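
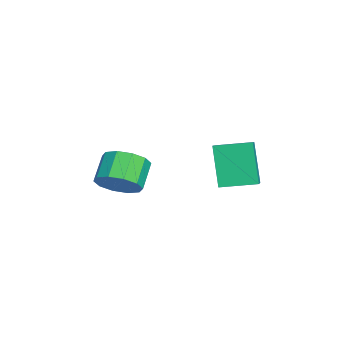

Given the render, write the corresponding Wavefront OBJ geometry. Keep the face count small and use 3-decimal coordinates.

v -1.225 -0.826 -2.866
v -0.588 -0.589 -2.245
v -1.518 -0.318 -1.394
v -2.155 -0.554 -2.014
v -0.725 -0.124 -2.543
v -1.655 0.147 -1.691
v -1.053 0.073 -2.964
v -1.983 0.344 -2.112
v -1.446 -0.074 -3.347
v -2.377 0.198 -2.496
v -1.755 -0.507 -3.547
v -2.686 -0.236 -2.695
v -1.862 -1.062 -3.486
v -2.792 -0.791 -2.635
v -1.725 -1.527 -3.189
v -2.655 -1.256 -2.337
v -1.397 -1.724 -2.768
v -2.327 -1.453 -1.916
v -1.003 -1.578 -2.384
v -1.934 -1.306 -1.533
v -0.694 -1.144 -2.185
v -1.625 -0.873 -1.333
v -0.402 2.853 -2.473
v -1.17 2.64 -0.803
v -0.396 4.252 -2.291
v -1.164 4.038 -0.622
v 1.044 2.762 -1.818
v 0.276 2.548 -0.149
v 1.05 4.16 -1.637
v 0.282 3.947 0.033
f 2 1 5
f 2 5 3
f 3 5 6
f 3 6 4
f 5 1 7
f 5 7 6
f 6 7 8
f 6 8 4
f 7 1 9
f 7 9 8
f 8 9 10
f 8 10 4
f 9 1 11
f 9 11 10
f 10 11 12
f 10 12 4
f 11 1 13
f 11 13 12
f 12 13 14
f 12 14 4
f 13 1 15
f 13 15 14
f 14 15 16
f 14 16 4
f 15 1 17
f 15 17 16
f 16 17 18
f 16 18 4
f 17 1 19
f 17 19 18
f 18 19 20
f 18 20 4
f 19 1 21
f 19 21 20
f 20 21 22
f 20 22 4
f 21 1 2
f 21 2 22
f 22 2 3
f 22 3 4
f 24 26 23
f 27 24 23
f 23 26 25
f 25 27 23
f 24 30 26
f 28 24 27
f 28 30 24
f 26 30 25
f 29 27 25
f 25 30 29
f 29 28 27
f 30 28 29



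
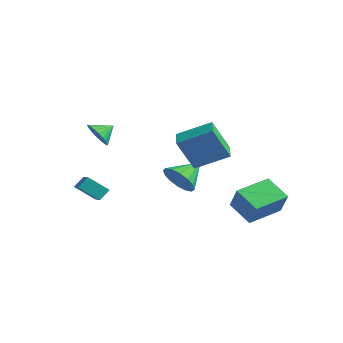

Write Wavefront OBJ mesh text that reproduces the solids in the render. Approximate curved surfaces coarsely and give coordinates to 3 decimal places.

v 2.819 2.078 -3.162
v 1.423 1.89 -2.265
v 2.803 4.148 -2.753
v 1.407 3.96 -1.856
v 3.713 1.82 -1.824
v 2.317 1.632 -0.927
v 3.697 3.89 -1.415
v 2.301 3.702 -0.518
v -3.373 -4.311 -1.106
v -3.338 -3.725 -0.505
v -4.642 -3.759 -1.571
v -4.607 -3.173 -0.97
v -2.673 -3.447 -1.99
v -2.638 -2.861 -1.389
v -3.942 -2.895 -2.455
v -3.907 -2.309 -1.854
v 0.542 0.206 1.097
v 0.259 -0.707 2.933
v 1.715 1.61 1.975
v 1.432 0.698 3.812
v 1.588 -0.538 0.888
v 1.305 -1.45 2.725
v 2.761 0.867 1.767
v 2.478 -0.046 3.603
v -0.551 0.055 -0.675
v 0.293 0.445 -1.205
v -0.669 1.545 0.235
v -0.148 0.594 -1.506
v -0.696 0.599 -1.585
v -1.205 0.458 -1.42
v -1.54 0.209 -1.055
v -1.609 -0.081 -0.589
v -1.395 -0.335 -0.145
v -0.955 -0.485 0.156
v -0.407 -0.489 0.235
v 0.103 -0.348 0.07
v 0.437 -0.099 -0.295
v 0.506 0.191 -0.762
v -1.922 -4.04 2.942
v -1.24 -4.405 3.295
v -1.738 -3.18 3.478
v -1.106 -4.266 3.025
v -1.097 -4.092 2.743
v -1.213 -3.911 2.491
v -1.437 -3.749 2.308
v -1.735 -3.632 2.221
v -2.061 -3.576 2.244
v -2.366 -3.592 2.374
v -2.604 -3.676 2.59
v -2.737 -3.815 2.859
v -2.746 -3.989 3.142
v -2.63 -4.17 3.394
v -2.406 -4.332 3.577
v -2.108 -4.449 3.664
v -1.782 -4.504 3.641
v -1.477 -4.489 3.511
f 2 4 1
f 5 2 1
f 1 4 3
f 3 5 1
f 2 8 4
f 6 2 5
f 6 8 2
f 4 8 3
f 7 5 3
f 3 8 7
f 7 6 5
f 8 6 7
f 10 12 9
f 13 10 9
f 9 12 11
f 11 13 9
f 10 16 12
f 14 10 13
f 14 16 10
f 12 16 11
f 15 13 11
f 11 16 15
f 15 14 13
f 16 14 15
f 18 20 17
f 21 18 17
f 17 20 19
f 19 21 17
f 18 24 20
f 22 18 21
f 22 24 18
f 20 24 19
f 23 21 19
f 19 24 23
f 23 22 21
f 24 22 23
f 26 25 28
f 26 28 27
f 28 25 29
f 28 29 27
f 29 25 30
f 29 30 27
f 30 25 31
f 30 31 27
f 31 25 32
f 31 32 27
f 32 25 33
f 32 33 27
f 33 25 34
f 33 34 27
f 34 25 35
f 34 35 27
f 35 25 36
f 35 36 27
f 36 25 37
f 36 37 27
f 37 25 38
f 37 38 27
f 38 25 26
f 38 26 27
f 40 39 42
f 40 42 41
f 42 39 43
f 42 43 41
f 43 39 44
f 43 44 41
f 44 39 45
f 44 45 41
f 45 39 46
f 45 46 41
f 46 39 47
f 46 47 41
f 47 39 48
f 47 48 41
f 48 39 49
f 48 49 41
f 49 39 50
f 49 50 41
f 50 39 51
f 50 51 41
f 51 39 52
f 51 52 41
f 52 39 53
f 52 53 41
f 53 39 54
f 53 54 41
f 54 39 55
f 54 55 41
f 55 39 56
f 55 56 41
f 56 39 40
f 56 40 41



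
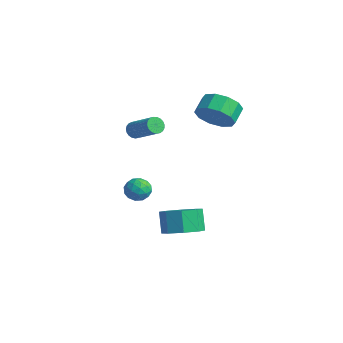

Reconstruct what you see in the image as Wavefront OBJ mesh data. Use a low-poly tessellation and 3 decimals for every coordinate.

v 1.7 0.121 -3.996
v 2.219 1.009 -3.931
v 1.638 1.267 -2.82
v 1.12 0.379 -2.884
v 1.531 1.088 -4.308
v 0.951 1.346 -3.197
v 0.943 0.601 -4.503
v 0.362 0.859 -3.392
v 0.798 -0.168 -4.4
v 0.217 0.091 -3.289
v 1.182 -0.767 -4.06
v 0.601 -0.509 -2.949
v 1.869 -0.846 -3.683
v 1.289 -0.588 -2.572
v 2.458 -0.359 -3.488
v 1.877 -0.101 -2.377
v 2.603 0.409 -3.591
v 2.022 0.668 -2.48
v -2.317 0.026 1.141
v -2.068 -0.298 0.835
v -0.614 -0.029 1.732
v -0.863 0.294 2.039
v -2.041 -0.113 0.735
v -0.587 0.156 1.633
v -2.062 0.096 0.706
v -0.607 0.365 1.603
v -2.126 0.293 0.751
v -0.672 0.562 1.649
v -2.224 0.444 0.865
v -0.769 0.713 1.762
v -2.338 0.522 1.026
v -0.883 0.791 1.923
v -2.448 0.514 1.207
v -0.993 0.783 2.104
v -2.536 0.422 1.376
v -1.081 0.691 2.274
v -2.585 0.261 1.505
v -1.131 0.53 2.403
v -2.589 0.06 1.571
v -1.135 0.329 2.469
v -2.546 -0.148 1.563
v -1.091 0.121 2.461
v -2.463 -0.325 1.482
v -1.008 -0.056 2.379
v -2.355 -0.442 1.342
v -0.9 -0.173 2.239
v -2.24 -0.478 1.167
v -0.786 -0.209 2.064
v -2.139 -0.427 0.988
v -0.684 -0.158 1.885
v -0.386 3.36 1.877
v 0.314 3.177 2.652
v -0.114 3.938 3.218
v -0.814 4.12 2.443
v 0.572 3.624 2.248
v 0.143 4.384 2.813
v 0.464 3.969 1.702
v 0.035 4.729 2.267
v 0.031 4.082 1.223
v -0.397 4.842 1.788
v -0.561 3.919 0.994
v -0.989 4.679 1.559
v -1.086 3.542 1.102
v -1.514 4.303 1.668
v -1.343 3.096 1.507
v -1.772 3.856 2.072
v -1.235 2.751 2.053
v -1.664 3.511 2.618
v -0.803 2.638 2.532
v -1.231 3.398 3.097
v -0.211 2.801 2.761
v -0.639 3.561 3.326
v 1.412 -2.485 0.346
v 1.766 -1.914 0.174
v 1.854 -3.026 -0.534
v 2.208 -2.455 -0.706
v 2.376 -2.807 -0.132
v 2.102 -2.473 0.412
v 1.518 -2.467 -0.772
v 1.244 -2.133 -0.228
v 1.832 -1.903 -0.517
v 2.362 -2.113 -0.122
v 1.258 -2.827 -0.238
v 1.788 -3.037 0.157
v 1.55 -2.153 0.337
v 2.07 -2.787 -0.697
v 2.168 -2.994 -0.36
v 2.377 -2.659 -0.461
v 1.748 -2.481 0.477
v 1.956 -2.145 0.376
v 2.314 -2.67 0.196
v 1.664 -2.795 -0.736
v 1.872 -2.459 -0.837
v 1.243 -2.281 0.101
v 1.452 -1.946 -0
v 1.306 -2.27 -0.556
v 1.797 -1.81 -0.17
v 2.057 -2.128 -0.687
v 1.651 -2.135 -0.726
v 1.49 -1.939 -0.406
v 2.109 -1.934 0.062
v 2.369 -2.251 -0.455
v 2.467 -2.458 -0.118
v 2.306 -2.262 0.202
v 2.147 -1.927 -0.344
v 1.251 -2.689 0.095
v 1.511 -3.006 -0.422
v 1.314 -2.678 -0.562
v 1.153 -2.482 -0.242
v 1.563 -2.812 0.327
v 1.823 -3.13 -0.19
v 2.13 -3.001 0.046
v 1.969 -2.805 0.366
v 1.473 -3.013 -0.016
f 2 1 5
f 2 5 3
f 3 5 6
f 3 6 4
f 5 1 7
f 5 7 6
f 6 7 8
f 6 8 4
f 7 1 9
f 7 9 8
f 8 9 10
f 8 10 4
f 9 1 11
f 9 11 10
f 10 11 12
f 10 12 4
f 11 1 13
f 11 13 12
f 12 13 14
f 12 14 4
f 13 1 15
f 13 15 14
f 14 15 16
f 14 16 4
f 15 1 17
f 15 17 16
f 16 17 18
f 16 18 4
f 17 1 2
f 17 2 18
f 18 2 3
f 18 3 4
f 20 19 23
f 20 23 21
f 21 23 24
f 21 24 22
f 23 19 25
f 23 25 24
f 24 25 26
f 24 26 22
f 25 19 27
f 25 27 26
f 26 27 28
f 26 28 22
f 27 19 29
f 27 29 28
f 28 29 30
f 28 30 22
f 29 19 31
f 29 31 30
f 30 31 32
f 30 32 22
f 31 19 33
f 31 33 32
f 32 33 34
f 32 34 22
f 33 19 35
f 33 35 34
f 34 35 36
f 34 36 22
f 35 19 37
f 35 37 36
f 36 37 38
f 36 38 22
f 37 19 39
f 37 39 38
f 38 39 40
f 38 40 22
f 39 19 41
f 39 41 40
f 40 41 42
f 40 42 22
f 41 19 43
f 41 43 42
f 42 43 44
f 42 44 22
f 43 19 45
f 43 45 44
f 44 45 46
f 44 46 22
f 45 19 47
f 45 47 46
f 46 47 48
f 46 48 22
f 47 19 49
f 47 49 48
f 48 49 50
f 48 50 22
f 49 19 20
f 49 20 50
f 50 20 21
f 50 21 22
f 52 51 55
f 52 55 53
f 53 55 56
f 53 56 54
f 55 51 57
f 55 57 56
f 56 57 58
f 56 58 54
f 57 51 59
f 57 59 58
f 58 59 60
f 58 60 54
f 59 51 61
f 59 61 60
f 60 61 62
f 60 62 54
f 61 51 63
f 61 63 62
f 62 63 64
f 62 64 54
f 63 51 65
f 63 65 64
f 64 65 66
f 64 66 54
f 65 51 67
f 65 67 66
f 66 67 68
f 66 68 54
f 67 51 69
f 67 69 68
f 68 69 70
f 68 70 54
f 69 51 71
f 69 71 70
f 70 71 72
f 70 72 54
f 71 51 52
f 71 52 72
f 72 52 53
f 72 53 54
f 73 110 89
f 110 84 113
f 89 113 78
f 110 113 89
f 73 89 85
f 89 78 90
f 85 90 74
f 89 90 85
f 73 85 94
f 85 74 95
f 94 95 80
f 85 95 94
f 73 94 106
f 94 80 109
f 106 109 83
f 94 109 106
f 73 106 110
f 106 83 114
f 110 114 84
f 106 114 110
f 74 90 101
f 90 78 104
f 101 104 82
f 90 104 101
f 78 113 91
f 113 84 112
f 91 112 77
f 113 112 91
f 84 114 111
f 114 83 107
f 111 107 75
f 114 107 111
f 83 109 108
f 109 80 96
f 108 96 79
f 109 96 108
f 80 95 100
f 95 74 97
f 100 97 81
f 95 97 100
f 76 102 88
f 102 82 103
f 88 103 77
f 102 103 88
f 76 88 86
f 88 77 87
f 86 87 75
f 88 87 86
f 76 86 93
f 86 75 92
f 93 92 79
f 86 92 93
f 76 93 98
f 93 79 99
f 98 99 81
f 93 99 98
f 76 98 102
f 98 81 105
f 102 105 82
f 98 105 102
f 77 103 91
f 103 82 104
f 91 104 78
f 103 104 91
f 75 87 111
f 87 77 112
f 111 112 84
f 87 112 111
f 79 92 108
f 92 75 107
f 108 107 83
f 92 107 108
f 81 99 100
f 99 79 96
f 100 96 80
f 99 96 100
f 82 105 101
f 105 81 97
f 101 97 74
f 105 97 101



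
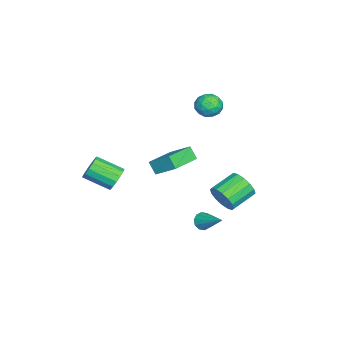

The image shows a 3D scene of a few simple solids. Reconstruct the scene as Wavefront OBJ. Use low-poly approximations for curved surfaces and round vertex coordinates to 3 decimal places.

v 1.463 -0.147 1.926
v 1.96 1.172 2.946
v 1.829 0.332 1.128
v 2.326 1.651 2.148
v 3.394 -1.111 2.232
v 3.891 0.208 3.252
v 3.76 -0.632 1.434
v 4.257 0.687 2.454
v 3.511 -3.06 0.486
v 3.911 -3.441 -0.224
v 3.809 -5.162 0.644
v 3.409 -4.78 1.354
v 4.26 -3.319 0.06
v 4.158 -5.04 0.928
v 4.408 -3.127 0.458
v 4.306 -4.848 1.325
v 4.316 -2.917 0.863
v 4.214 -4.638 1.731
v 4.008 -2.745 1.168
v 3.906 -4.466 2.035
v 3.567 -2.658 1.289
v 3.465 -4.379 2.157
v 3.111 -2.678 1.196
v 3.009 -4.399 2.064
v 2.762 -2.8 0.912
v 2.66 -4.521 1.78
v 2.614 -2.992 0.515
v 2.512 -4.713 1.382
v 2.706 -3.202 0.109
v 2.604 -4.923 0.977
v 3.014 -3.374 -0.195
v 2.912 -5.095 0.672
v 3.455 -3.461 -0.317
v 3.353 -5.182 0.551
v 1.393 1.909 -4.34
v 1.754 2.071 -4.906
v 2.527 3.291 -3.22
v 1.417 2.331 -4.885
v 1.071 2.43 -4.657
v 0.847 2.33 -4.308
v 0.833 2.069 -3.971
v 1.032 1.747 -3.775
v 1.369 1.487 -3.795
v 1.715 1.388 -4.024
v 1.939 1.488 -4.373
v 1.953 1.749 -4.71
v 2.901 3.305 -0.951
v 3.423 3.397 -0.045
v 2.14 4.528 0.578
v 1.619 4.435 -0.329
v 3.619 3.794 -0.361
v 2.336 4.925 0.262
v 3.623 4.059 -0.835
v 2.34 5.19 -0.213
v 3.433 4.122 -1.341
v 2.15 5.253 -0.718
v 3.101 3.966 -1.742
v 1.818 5.097 -1.119
v 2.716 3.633 -1.931
v 1.433 4.764 -1.309
v 2.38 3.212 -1.858
v 1.097 4.343 -1.235
v 2.184 2.815 -1.542
v 0.901 3.946 -0.919
v 2.18 2.55 -1.067
v 0.897 3.681 -0.445
v 2.37 2.487 -0.562
v 1.087 3.618 0.061
v 2.702 2.643 -0.161
v 1.419 3.774 0.462
v 3.087 2.976 0.029
v 1.804 4.107 0.651
v -2.739 2.472 3.52
v -2.002 2.135 4.067
v -3.318 1.005 3.393
v -2.581 0.668 3.94
v -3.271 1.231 4.343
v -2.914 2.137 4.422
v -2.406 1.003 3.038
v -2.049 1.909 3.117
v -1.797 1.226 3.769
v -2.331 1.367 4.576
v -2.989 1.773 2.884
v -3.523 1.914 3.691
v -2.32 2.432 3.805
v -3 0.708 3.655
v -3.406 1.039 3.892
v -2.973 0.84 4.214
v -2.856 2.434 4.013
v -2.423 2.235 4.335
v -3.168 1.704 4.497
v -2.897 0.905 3.125
v -2.464 0.706 3.447
v -2.347 2.3 3.246
v -1.914 2.101 3.568
v -2.152 1.436 2.963
v -1.766 1.7 3.951
v -2.106 0.837 3.877
v -2.003 1.034 3.347
v -1.793 1.567 3.393
v -2.08 1.783 4.425
v -2.42 0.92 4.351
v -2.826 1.251 4.588
v -2.616 1.784 4.634
v -1.959 1.249 4.251
v -2.9 2.22 3.109
v -3.24 1.357 3.035
v -2.704 1.356 2.826
v -2.494 1.889 2.872
v -3.214 2.303 3.583
v -3.554 1.44 3.509
v -3.527 1.573 4.067
v -3.317 2.106 4.113
v -3.361 1.891 3.209
f 2 4 1
f 5 2 1
f 1 4 3
f 3 5 1
f 2 8 4
f 6 2 5
f 6 8 2
f 4 8 3
f 7 5 3
f 3 8 7
f 7 6 5
f 8 6 7
f 10 9 13
f 10 13 11
f 11 13 14
f 11 14 12
f 13 9 15
f 13 15 14
f 14 15 16
f 14 16 12
f 15 9 17
f 15 17 16
f 16 17 18
f 16 18 12
f 17 9 19
f 17 19 18
f 18 19 20
f 18 20 12
f 19 9 21
f 19 21 20
f 20 21 22
f 20 22 12
f 21 9 23
f 21 23 22
f 22 23 24
f 22 24 12
f 23 9 25
f 23 25 24
f 24 25 26
f 24 26 12
f 25 9 27
f 25 27 26
f 26 27 28
f 26 28 12
f 27 9 29
f 27 29 28
f 28 29 30
f 28 30 12
f 29 9 31
f 29 31 30
f 30 31 32
f 30 32 12
f 31 9 33
f 31 33 32
f 32 33 34
f 32 34 12
f 33 9 10
f 33 10 34
f 34 10 11
f 34 11 12
f 36 35 38
f 36 38 37
f 38 35 39
f 38 39 37
f 39 35 40
f 39 40 37
f 40 35 41
f 40 41 37
f 41 35 42
f 41 42 37
f 42 35 43
f 42 43 37
f 43 35 44
f 43 44 37
f 44 35 45
f 44 45 37
f 45 35 46
f 45 46 37
f 46 35 36
f 46 36 37
f 48 47 51
f 48 51 49
f 49 51 52
f 49 52 50
f 51 47 53
f 51 53 52
f 52 53 54
f 52 54 50
f 53 47 55
f 53 55 54
f 54 55 56
f 54 56 50
f 55 47 57
f 55 57 56
f 56 57 58
f 56 58 50
f 57 47 59
f 57 59 58
f 58 59 60
f 58 60 50
f 59 47 61
f 59 61 60
f 60 61 62
f 60 62 50
f 61 47 63
f 61 63 62
f 62 63 64
f 62 64 50
f 63 47 65
f 63 65 64
f 64 65 66
f 64 66 50
f 65 47 67
f 65 67 66
f 66 67 68
f 66 68 50
f 67 47 69
f 67 69 68
f 68 69 70
f 68 70 50
f 69 47 71
f 69 71 70
f 70 71 72
f 70 72 50
f 71 47 48
f 71 48 72
f 72 48 49
f 72 49 50
f 73 110 89
f 110 84 113
f 89 113 78
f 110 113 89
f 73 89 85
f 89 78 90
f 85 90 74
f 89 90 85
f 73 85 94
f 85 74 95
f 94 95 80
f 85 95 94
f 73 94 106
f 94 80 109
f 106 109 83
f 94 109 106
f 73 106 110
f 106 83 114
f 110 114 84
f 106 114 110
f 74 90 101
f 90 78 104
f 101 104 82
f 90 104 101
f 78 113 91
f 113 84 112
f 91 112 77
f 113 112 91
f 84 114 111
f 114 83 107
f 111 107 75
f 114 107 111
f 83 109 108
f 109 80 96
f 108 96 79
f 109 96 108
f 80 95 100
f 95 74 97
f 100 97 81
f 95 97 100
f 76 102 88
f 102 82 103
f 88 103 77
f 102 103 88
f 76 88 86
f 88 77 87
f 86 87 75
f 88 87 86
f 76 86 93
f 86 75 92
f 93 92 79
f 86 92 93
f 76 93 98
f 93 79 99
f 98 99 81
f 93 99 98
f 76 98 102
f 98 81 105
f 102 105 82
f 98 105 102
f 77 103 91
f 103 82 104
f 91 104 78
f 103 104 91
f 75 87 111
f 87 77 112
f 111 112 84
f 87 112 111
f 79 92 108
f 92 75 107
f 108 107 83
f 92 107 108
f 81 99 100
f 99 79 96
f 100 96 80
f 99 96 100
f 82 105 101
f 105 81 97
f 101 97 74
f 105 97 101



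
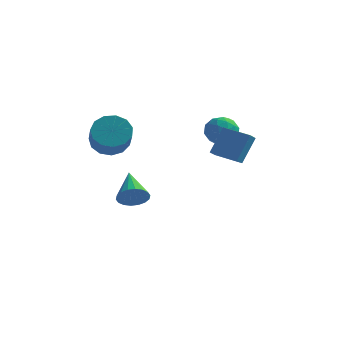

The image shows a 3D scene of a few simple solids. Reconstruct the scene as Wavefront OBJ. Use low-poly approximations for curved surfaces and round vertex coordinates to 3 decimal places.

v 0.751 2.799 1.457
v 1.62 3.067 1.677
v 1.3 1.933 0.343
v 2.169 2.201 0.563
v 1.687 1.65 1.146
v 1.348 2.186 1.835
v 1.572 2.814 0.185
v 1.233 3.35 0.874
v 2.127 3.076 0.891
v 2.199 2.357 1.485
v 0.721 2.643 0.535
v 0.793 1.924 1.129
v 1.138 3.009 1.665
v 1.782 1.991 0.355
v 1.499 1.667 0.698
v 2.01 1.825 0.827
v 0.978 2.491 1.758
v 1.489 2.648 1.887
v 1.528 1.816 1.575
v 1.431 2.352 0.133
v 1.942 2.509 0.262
v 0.91 3.175 1.193
v 1.421 3.333 1.322
v 1.392 3.184 0.445
v 1.947 3.172 1.332
v 2.269 2.663 0.677
v 1.918 3.024 0.455
v 1.719 3.338 0.86
v 1.989 2.749 1.681
v 2.311 2.24 1.026
v 2.028 1.917 1.369
v 1.829 2.231 1.774
v 2.287 2.755 1.219
v 0.609 2.76 0.994
v 0.931 2.251 0.339
v 1.091 2.769 0.246
v 0.892 3.083 0.651
v 0.651 2.337 1.343
v 0.973 1.828 0.688
v 1.201 1.662 1.16
v 1.002 1.976 1.565
v 0.633 2.245 0.801
v 2.199 -0.886 0.8
v 2.552 -0.06 2.208
v 2.182 -0.151 0.373
v 2.534 0.675 1.781
v 3.626 -1.015 0.519
v 3.978 -0.189 1.927
v 3.608 -0.28 0.092
v 3.961 0.546 1.5
v -2.828 1.371 -3.816
v -2.087 1.529 -3.388
v -3.752 2.909 -2.784
v -2.057 1.756 -3.7
v -2.179 1.908 -4.035
v -2.43 1.952 -4.326
v -2.76 1.882 -4.517
v -3.103 1.711 -4.568
v -3.392 1.472 -4.471
v -3.569 1.213 -4.244
v -3.599 0.986 -3.932
v -3.477 0.834 -3.597
v -3.226 0.789 -3.306
v -2.896 0.86 -3.116
v -2.553 1.031 -3.064
v -2.264 1.27 -3.161
v -3.262 -0.364 0.687
v -2.427 0.22 0.836
v -1.682 -1.132 1.961
v -2.518 -1.716 1.813
v -2.802 0.362 1.255
v -2.058 -0.99 2.381
v -3.324 0.273 1.494
v -2.58 -1.078 2.619
v -3.826 -0.017 1.477
v -3.081 -1.369 2.602
v -4.149 -0.418 1.209
v -3.404 -1.77 2.334
v -4.19 -0.802 0.775
v -3.446 -2.154 1.901
v -3.937 -1.047 0.314
v -3.193 -2.398 1.439
v -3.47 -1.075 -0.029
v -2.725 -2.426 1.096
v -2.936 -0.877 -0.144
v -2.192 -2.229 0.981
v -2.506 -0.516 0.004
v -1.762 -1.868 1.13
v -2.316 -0.108 0.37
v -1.572 -1.46 1.495
f 1 38 17
f 38 12 41
f 17 41 6
f 38 41 17
f 1 17 13
f 17 6 18
f 13 18 2
f 17 18 13
f 1 13 22
f 13 2 23
f 22 23 8
f 13 23 22
f 1 22 34
f 22 8 37
f 34 37 11
f 22 37 34
f 1 34 38
f 34 11 42
f 38 42 12
f 34 42 38
f 2 18 29
f 18 6 32
f 29 32 10
f 18 32 29
f 6 41 19
f 41 12 40
f 19 40 5
f 41 40 19
f 12 42 39
f 42 11 35
f 39 35 3
f 42 35 39
f 11 37 36
f 37 8 24
f 36 24 7
f 37 24 36
f 8 23 28
f 23 2 25
f 28 25 9
f 23 25 28
f 4 30 16
f 30 10 31
f 16 31 5
f 30 31 16
f 4 16 14
f 16 5 15
f 14 15 3
f 16 15 14
f 4 14 21
f 14 3 20
f 21 20 7
f 14 20 21
f 4 21 26
f 21 7 27
f 26 27 9
f 21 27 26
f 4 26 30
f 26 9 33
f 30 33 10
f 26 33 30
f 5 31 19
f 31 10 32
f 19 32 6
f 31 32 19
f 3 15 39
f 15 5 40
f 39 40 12
f 15 40 39
f 7 20 36
f 20 3 35
f 36 35 11
f 20 35 36
f 9 27 28
f 27 7 24
f 28 24 8
f 27 24 28
f 10 33 29
f 33 9 25
f 29 25 2
f 33 25 29
f 44 46 43
f 47 44 43
f 43 46 45
f 45 47 43
f 44 50 46
f 48 44 47
f 48 50 44
f 46 50 45
f 49 47 45
f 45 50 49
f 49 48 47
f 50 48 49
f 52 51 54
f 52 54 53
f 54 51 55
f 54 55 53
f 55 51 56
f 55 56 53
f 56 51 57
f 56 57 53
f 57 51 58
f 57 58 53
f 58 51 59
f 58 59 53
f 59 51 60
f 59 60 53
f 60 51 61
f 60 61 53
f 61 51 62
f 61 62 53
f 62 51 63
f 62 63 53
f 63 51 64
f 63 64 53
f 64 51 65
f 64 65 53
f 65 51 66
f 65 66 53
f 66 51 52
f 66 52 53
f 68 67 71
f 68 71 69
f 69 71 72
f 69 72 70
f 71 67 73
f 71 73 72
f 72 73 74
f 72 74 70
f 73 67 75
f 73 75 74
f 74 75 76
f 74 76 70
f 75 67 77
f 75 77 76
f 76 77 78
f 76 78 70
f 77 67 79
f 77 79 78
f 78 79 80
f 78 80 70
f 79 67 81
f 79 81 80
f 80 81 82
f 80 82 70
f 81 67 83
f 81 83 82
f 82 83 84
f 82 84 70
f 83 67 85
f 83 85 84
f 84 85 86
f 84 86 70
f 85 67 87
f 85 87 86
f 86 87 88
f 86 88 70
f 87 67 89
f 87 89 88
f 88 89 90
f 88 90 70
f 89 67 68
f 89 68 90
f 90 68 69
f 90 69 70



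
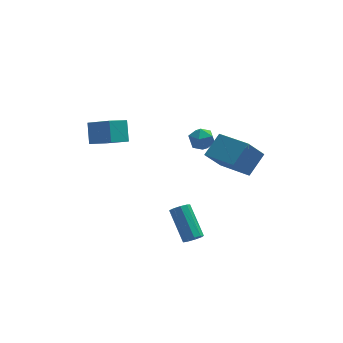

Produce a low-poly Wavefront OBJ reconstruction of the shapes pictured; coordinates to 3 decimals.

v -3.654 1.556 2.145
v -3.666 2.361 3.128
v -4.678 2.408 1.434
v -4.69 3.213 2.416
v -2.75 2.207 1.624
v -2.762 3.012 2.606
v -3.774 3.059 0.912
v -3.786 3.864 1.895
v 0.138 0.686 2.525
v 0.826 0.916 2.524
v 0.414 -0.136 3.316
v 1.102 0.094 3.315
v 0.58 0.511 3.598
v 0.41 1.019 3.11
v 0.83 -0.239 2.73
v 0.66 0.269 2.242
v 1.254 0.345 2.651
v 1.099 0.808 3.188
v 0.141 -0.028 2.652
v -0.014 0.435 3.189
v -0.241 -3.719 -1.046
v 0.264 -3.668 -0.895
v -0.233 -2.289 0.298
v -0.739 -2.341 0.146
v 0.196 -3.449 -1.177
v -0.302 -2.07 0.016
v -0.077 -3.357 -1.397
v -0.575 -1.978 -0.204
v -0.427 -3.435 -1.453
v -0.924 -2.056 -0.26
v -0.69 -3.645 -1.319
v -1.187 -2.266 -0.126
v -0.743 -3.891 -1.058
v -1.24 -2.512 0.135
v -0.561 -4.056 -0.791
v -1.059 -2.677 0.402
v -0.23 -4.064 -0.644
v -0.727 -2.685 0.549
v 0.096 -3.91 -0.685
v -0.402 -2.532 0.508
v 1.744 -2.648 3.3
v 2.548 -1.84 4.146
v 0.578 -1.061 2.894
v 1.383 -0.254 3.74
v 2.557 -2.326 2.22
v 3.362 -1.519 3.066
v 1.392 -0.74 1.814
v 2.196 0.068 2.66
f 2 4 1
f 5 2 1
f 1 4 3
f 3 5 1
f 2 8 4
f 6 2 5
f 6 8 2
f 4 8 3
f 7 5 3
f 3 8 7
f 7 6 5
f 8 6 7
f 9 20 14
f 9 14 10
f 9 10 16
f 9 16 19
f 9 19 20
f 10 14 18
f 14 20 13
f 20 19 11
f 19 16 15
f 16 10 17
f 12 18 13
f 12 13 11
f 12 11 15
f 12 15 17
f 12 17 18
f 13 18 14
f 11 13 20
f 15 11 19
f 17 15 16
f 18 17 10
f 22 21 25
f 22 25 23
f 23 25 26
f 23 26 24
f 25 21 27
f 25 27 26
f 26 27 28
f 26 28 24
f 27 21 29
f 27 29 28
f 28 29 30
f 28 30 24
f 29 21 31
f 29 31 30
f 30 31 32
f 30 32 24
f 31 21 33
f 31 33 32
f 32 33 34
f 32 34 24
f 33 21 35
f 33 35 34
f 34 35 36
f 34 36 24
f 35 21 37
f 35 37 36
f 36 37 38
f 36 38 24
f 37 21 39
f 37 39 38
f 38 39 40
f 38 40 24
f 39 21 22
f 39 22 40
f 40 22 23
f 40 23 24
f 42 44 41
f 45 42 41
f 41 44 43
f 43 45 41
f 42 48 44
f 46 42 45
f 46 48 42
f 44 48 43
f 47 45 43
f 43 48 47
f 47 46 45
f 48 46 47



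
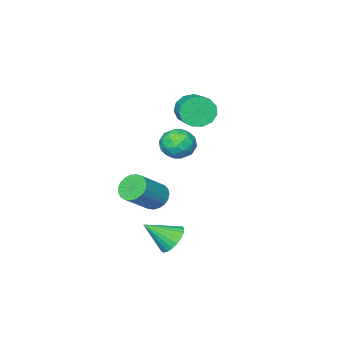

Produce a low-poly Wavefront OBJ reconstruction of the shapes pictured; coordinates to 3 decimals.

v -0.985 -3.173 2.862
v -0.511 -3.113 2.052
v 0.099 -2.028 2.489
v -0.375 -2.087 3.298
v -0.957 -2.836 1.985
v -0.347 -1.75 2.422
v -1.412 -2.665 2.196
v -0.802 -1.579 2.633
v -1.731 -2.656 2.618
v -1.121 -1.57 3.055
v -1.814 -2.81 3.118
v -1.203 -1.725 3.555
v -1.633 -3.08 3.536
v -1.023 -1.995 3.973
v -1.247 -3.38 3.74
v -0.636 -2.294 4.177
v -0.777 -3.613 3.665
v -0.167 -2.528 4.102
v -0.374 -3.707 3.335
v 0.237 -2.621 3.772
v -0.165 -3.631 2.855
v 0.446 -2.546 3.292
v -0.216 -3.41 2.376
v 0.394 -2.324 2.813
v 0.874 -3.817 -2.825
v 1.393 -3.735 -3.468
v 2.925 -3.641 -2.217
v 2.406 -3.723 -1.575
v 1.315 -3.407 -3.396
v 2.847 -3.312 -2.146
v 1.16 -3.149 -3.226
v 2.692 -3.055 -1.976
v 0.956 -3.007 -2.987
v 2.488 -2.913 -1.736
v 0.738 -3.005 -2.719
v 2.27 -2.911 -1.469
v 0.543 -3.144 -2.47
v 2.075 -3.049 -1.22
v 0.405 -3.399 -2.283
v 1.938 -3.304 -1.032
v 0.349 -3.726 -2.189
v 1.881 -3.632 -0.938
v 0.383 -4.069 -2.205
v 1.915 -3.975 -0.955
v 0.502 -4.369 -2.328
v 2.035 -4.274 -1.078
v 0.686 -4.573 -2.538
v 2.218 -4.478 -1.287
v 0.902 -4.646 -2.797
v 2.434 -4.552 -1.546
v 1.113 -4.576 -3.061
v 2.645 -4.482 -1.81
v 1.283 -4.375 -3.284
v 2.815 -4.281 -2.033
v 1.382 -4.078 -3.428
v 2.914 -3.983 -2.177
v 3.255 0.224 -3.102
v 3.933 0.667 -3.446
v 4.325 -0.604 -2.058
v 3.832 0.885 -3.17
v 3.631 0.989 -2.882
v 3.365 0.96 -2.632
v 3.08 0.804 -2.464
v 2.825 0.548 -2.406
v 2.645 0.235 -2.468
v 2.57 -0.079 -2.64
v 2.613 -0.34 -2.892
v 2.767 -0.505 -3.181
v 3.006 -0.543 -3.456
v 3.288 -0.448 -3.669
v 3.564 -0.238 -3.785
v 3.786 0.053 -3.783
v 3.917 0.373 -3.663
v 0.821 -0.914 2.215
v 1.502 -0.667 2.824
v 1.818 -1.793 1.456
v 2.499 -1.546 2.065
v 1.784 -2.096 2.352
v 1.168 -1.552 2.821
v 2.152 -0.908 1.459
v 1.536 -0.364 1.928
v 2.325 -0.663 2.357
v 2.097 -1.397 2.909
v 1.223 -1.063 1.371
v 0.995 -1.797 1.923
v 1.074 -0.713 2.586
v 2.246 -1.747 1.694
v 1.826 -2.07 1.863
v 2.226 -1.925 2.221
v 0.877 -1.233 2.584
v 1.278 -1.088 2.942
v 1.444 -1.928 2.665
v 2.042 -1.372 1.338
v 2.443 -1.227 1.696
v 1.094 -0.535 2.059
v 1.494 -0.39 2.417
v 1.876 -0.532 1.615
v 1.958 -0.566 2.669
v 2.544 -1.083 2.223
v 2.34 -0.707 1.867
v 1.978 -0.388 2.142
v 1.824 -0.997 2.994
v 2.41 -1.514 2.548
v 1.99 -1.837 2.717
v 1.628 -1.518 2.992
v 2.308 -0.995 2.719
v 0.91 -0.946 1.732
v 1.496 -1.463 1.286
v 1.692 -0.942 1.288
v 1.33 -0.623 1.563
v 0.776 -1.377 2.057
v 1.362 -1.894 1.611
v 1.342 -2.072 2.138
v 0.98 -1.753 2.413
v 1.012 -1.465 1.561
f 2 1 5
f 2 5 3
f 3 5 6
f 3 6 4
f 5 1 7
f 5 7 6
f 6 7 8
f 6 8 4
f 7 1 9
f 7 9 8
f 8 9 10
f 8 10 4
f 9 1 11
f 9 11 10
f 10 11 12
f 10 12 4
f 11 1 13
f 11 13 12
f 12 13 14
f 12 14 4
f 13 1 15
f 13 15 14
f 14 15 16
f 14 16 4
f 15 1 17
f 15 17 16
f 16 17 18
f 16 18 4
f 17 1 19
f 17 19 18
f 18 19 20
f 18 20 4
f 19 1 21
f 19 21 20
f 20 21 22
f 20 22 4
f 21 1 23
f 21 23 22
f 22 23 24
f 22 24 4
f 23 1 2
f 23 2 24
f 24 2 3
f 24 3 4
f 26 25 29
f 26 29 27
f 27 29 30
f 27 30 28
f 29 25 31
f 29 31 30
f 30 31 32
f 30 32 28
f 31 25 33
f 31 33 32
f 32 33 34
f 32 34 28
f 33 25 35
f 33 35 34
f 34 35 36
f 34 36 28
f 35 25 37
f 35 37 36
f 36 37 38
f 36 38 28
f 37 25 39
f 37 39 38
f 38 39 40
f 38 40 28
f 39 25 41
f 39 41 40
f 40 41 42
f 40 42 28
f 41 25 43
f 41 43 42
f 42 43 44
f 42 44 28
f 43 25 45
f 43 45 44
f 44 45 46
f 44 46 28
f 45 25 47
f 45 47 46
f 46 47 48
f 46 48 28
f 47 25 49
f 47 49 48
f 48 49 50
f 48 50 28
f 49 25 51
f 49 51 50
f 50 51 52
f 50 52 28
f 51 25 53
f 51 53 52
f 52 53 54
f 52 54 28
f 53 25 55
f 53 55 54
f 54 55 56
f 54 56 28
f 55 25 26
f 55 26 56
f 56 26 27
f 56 27 28
f 58 57 60
f 58 60 59
f 60 57 61
f 60 61 59
f 61 57 62
f 61 62 59
f 62 57 63
f 62 63 59
f 63 57 64
f 63 64 59
f 64 57 65
f 64 65 59
f 65 57 66
f 65 66 59
f 66 57 67
f 66 67 59
f 67 57 68
f 67 68 59
f 68 57 69
f 68 69 59
f 69 57 70
f 69 70 59
f 70 57 71
f 70 71 59
f 71 57 72
f 71 72 59
f 72 57 73
f 72 73 59
f 73 57 58
f 73 58 59
f 74 111 90
f 111 85 114
f 90 114 79
f 111 114 90
f 74 90 86
f 90 79 91
f 86 91 75
f 90 91 86
f 74 86 95
f 86 75 96
f 95 96 81
f 86 96 95
f 74 95 107
f 95 81 110
f 107 110 84
f 95 110 107
f 74 107 111
f 107 84 115
f 111 115 85
f 107 115 111
f 75 91 102
f 91 79 105
f 102 105 83
f 91 105 102
f 79 114 92
f 114 85 113
f 92 113 78
f 114 113 92
f 85 115 112
f 115 84 108
f 112 108 76
f 115 108 112
f 84 110 109
f 110 81 97
f 109 97 80
f 110 97 109
f 81 96 101
f 96 75 98
f 101 98 82
f 96 98 101
f 77 103 89
f 103 83 104
f 89 104 78
f 103 104 89
f 77 89 87
f 89 78 88
f 87 88 76
f 89 88 87
f 77 87 94
f 87 76 93
f 94 93 80
f 87 93 94
f 77 94 99
f 94 80 100
f 99 100 82
f 94 100 99
f 77 99 103
f 99 82 106
f 103 106 83
f 99 106 103
f 78 104 92
f 104 83 105
f 92 105 79
f 104 105 92
f 76 88 112
f 88 78 113
f 112 113 85
f 88 113 112
f 80 93 109
f 93 76 108
f 109 108 84
f 93 108 109
f 82 100 101
f 100 80 97
f 101 97 81
f 100 97 101
f 83 106 102
f 106 82 98
f 102 98 75
f 106 98 102



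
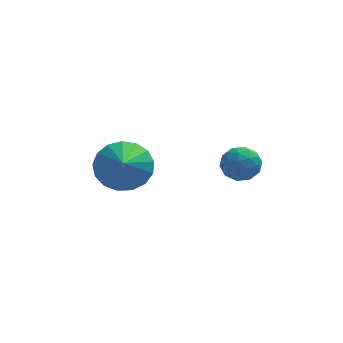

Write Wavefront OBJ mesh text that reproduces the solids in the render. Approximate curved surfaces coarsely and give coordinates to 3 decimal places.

v 1.211 2.008 2.829
v 1.723 1.579 3.016
v 0.497 1.441 3.484
v 1.009 1.012 3.671
v 1.015 1.673 3.883
v 1.457 2.023 3.478
v 0.763 0.997 3.022
v 1.205 1.347 2.617
v 1.446 0.954 3.135
v 1.602 1.371 3.667
v 0.618 1.649 2.833
v 0.774 2.066 3.365
v 1.53 1.843 2.865
v 0.69 1.177 3.635
v 0.694 1.565 3.759
v 0.995 1.313 3.869
v 1.374 2.104 3.137
v 1.674 1.852 3.247
v 1.258 1.907 3.756
v 0.546 1.168 3.253
v 0.846 0.916 3.363
v 1.225 1.707 2.631
v 1.526 1.455 2.741
v 0.962 1.113 2.744
v 1.668 1.224 3.045
v 1.248 0.89 3.43
v 1.104 0.882 3.049
v 1.363 1.088 2.811
v 1.76 1.469 3.358
v 1.34 1.136 3.743
v 1.343 1.524 3.867
v 1.603 1.73 3.629
v 1.597 1.102 3.428
v 0.88 1.884 2.757
v 0.46 1.551 3.142
v 0.617 1.29 2.871
v 0.877 1.496 2.633
v 0.972 2.13 3.07
v 0.552 1.796 3.455
v 0.857 1.932 3.689
v 1.116 2.138 3.451
v 0.623 1.918 3.072
v -2.483 3.082 2.21
v -1.805 2.658 1.644
v -2.497 1.698 3.23
v -1.554 2.891 1.964
v -1.516 3.169 2.34
v -1.699 3.426 2.687
v -2.062 3.605 2.924
v -2.521 3.664 2.998
v -2.972 3.589 2.891
v -3.311 3.399 2.628
v -3.46 3.136 2.269
v -3.385 2.861 1.897
v -3.104 2.636 1.596
v -2.68 2.514 1.436
v -2.211 2.522 1.453
f 1 38 17
f 38 12 41
f 17 41 6
f 38 41 17
f 1 17 13
f 17 6 18
f 13 18 2
f 17 18 13
f 1 13 22
f 13 2 23
f 22 23 8
f 13 23 22
f 1 22 34
f 22 8 37
f 34 37 11
f 22 37 34
f 1 34 38
f 34 11 42
f 38 42 12
f 34 42 38
f 2 18 29
f 18 6 32
f 29 32 10
f 18 32 29
f 6 41 19
f 41 12 40
f 19 40 5
f 41 40 19
f 12 42 39
f 42 11 35
f 39 35 3
f 42 35 39
f 11 37 36
f 37 8 24
f 36 24 7
f 37 24 36
f 8 23 28
f 23 2 25
f 28 25 9
f 23 25 28
f 4 30 16
f 30 10 31
f 16 31 5
f 30 31 16
f 4 16 14
f 16 5 15
f 14 15 3
f 16 15 14
f 4 14 21
f 14 3 20
f 21 20 7
f 14 20 21
f 4 21 26
f 21 7 27
f 26 27 9
f 21 27 26
f 4 26 30
f 26 9 33
f 30 33 10
f 26 33 30
f 5 31 19
f 31 10 32
f 19 32 6
f 31 32 19
f 3 15 39
f 15 5 40
f 39 40 12
f 15 40 39
f 7 20 36
f 20 3 35
f 36 35 11
f 20 35 36
f 9 27 28
f 27 7 24
f 28 24 8
f 27 24 28
f 10 33 29
f 33 9 25
f 29 25 2
f 33 25 29
f 44 43 46
f 44 46 45
f 46 43 47
f 46 47 45
f 47 43 48
f 47 48 45
f 48 43 49
f 48 49 45
f 49 43 50
f 49 50 45
f 50 43 51
f 50 51 45
f 51 43 52
f 51 52 45
f 52 43 53
f 52 53 45
f 53 43 54
f 53 54 45
f 54 43 55
f 54 55 45
f 55 43 56
f 55 56 45
f 56 43 57
f 56 57 45
f 57 43 44
f 57 44 45



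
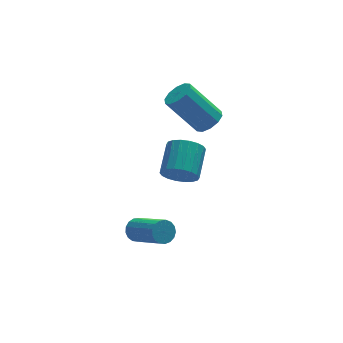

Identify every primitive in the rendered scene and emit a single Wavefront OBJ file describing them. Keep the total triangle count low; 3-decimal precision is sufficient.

v 0.786 -0.392 -4.375
v 1.307 -0.161 -4.381
v 1.975 -1.638 -3.352
v 1.454 -1.868 -3.345
v 1.192 -0.056 -4.157
v 1.86 -1.533 -3.128
v 0.985 -0.029 -3.983
v 1.652 -1.505 -2.953
v 0.731 -0.084 -3.898
v 1.399 -1.561 -2.869
v 0.491 -0.21 -3.922
v 1.158 -1.687 -2.893
v 0.317 -0.378 -4.05
v 0.985 -1.854 -3.021
v 0.252 -0.548 -4.253
v 0.92 -2.025 -3.224
v 0.309 -0.683 -4.483
v 0.976 -2.16 -3.454
v 0.475 -0.751 -4.689
v 1.142 -2.228 -3.659
v 0.712 -0.737 -4.822
v 1.38 -2.214 -3.793
v 0.967 -0.643 -4.853
v 1.634 -2.12 -3.824
v 1.18 -0.492 -4.774
v 1.847 -1.969 -3.745
v 1.303 -0.318 -4.604
v 1.97 -1.795 -3.575
v 4.542 1.696 -0.114
v 5.014 1.435 0.332
v 3.85 2.042 1.92
v 3.378 2.304 1.474
v 5.12 1.847 0.252
v 3.955 2.454 1.84
v 5.005 2.201 0.032
v 3.84 2.808 1.62
v 4.713 2.363 -0.243
v 3.549 2.97 1.344
v 4.356 2.27 -0.469
v 3.192 2.877 1.118
v 4.07 1.958 -0.56
v 2.906 2.565 1.028
v 3.965 1.546 -0.48
v 2.8 2.153 1.108
v 4.08 1.192 -0.26
v 2.915 1.799 1.328
v 4.371 1.03 0.016
v 3.207 1.637 1.603
v 4.728 1.123 0.242
v 3.564 1.73 1.829
v 2.194 -1.578 -0.197
v 2.517 -2.063 0.336
v 3.169 -0.907 0.991
v 2.846 -0.422 0.457
v 2.759 -2.055 0.081
v 3.411 -0.899 0.736
v 2.889 -1.952 -0.229
v 3.541 -0.796 0.426
v 2.881 -1.776 -0.533
v 3.533 -0.62 0.122
v 2.738 -1.56 -0.77
v 3.39 -0.404 -0.115
v 2.486 -1.348 -0.894
v 3.138 -0.192 -0.24
v 2.177 -1.181 -0.88
v 2.829 -0.025 -0.226
v 1.871 -1.093 -0.731
v 2.523 0.063 -0.076
v 1.629 -1.101 -0.476
v 2.281 0.055 0.179
v 1.499 -1.204 -0.166
v 2.151 -0.048 0.489
v 1.507 -1.38 0.138
v 2.159 -0.224 0.793
v 1.65 -1.596 0.375
v 2.302 -0.44 1.03
v 1.902 -1.808 0.5
v 2.554 -0.652 1.154
v 2.211 -1.975 0.486
v 2.863 -0.819 1.14
f 2 1 5
f 2 5 3
f 3 5 6
f 3 6 4
f 5 1 7
f 5 7 6
f 6 7 8
f 6 8 4
f 7 1 9
f 7 9 8
f 8 9 10
f 8 10 4
f 9 1 11
f 9 11 10
f 10 11 12
f 10 12 4
f 11 1 13
f 11 13 12
f 12 13 14
f 12 14 4
f 13 1 15
f 13 15 14
f 14 15 16
f 14 16 4
f 15 1 17
f 15 17 16
f 16 17 18
f 16 18 4
f 17 1 19
f 17 19 18
f 18 19 20
f 18 20 4
f 19 1 21
f 19 21 20
f 20 21 22
f 20 22 4
f 21 1 23
f 21 23 22
f 22 23 24
f 22 24 4
f 23 1 25
f 23 25 24
f 24 25 26
f 24 26 4
f 25 1 27
f 25 27 26
f 26 27 28
f 26 28 4
f 27 1 2
f 27 2 28
f 28 2 3
f 28 3 4
f 30 29 33
f 30 33 31
f 31 33 34
f 31 34 32
f 33 29 35
f 33 35 34
f 34 35 36
f 34 36 32
f 35 29 37
f 35 37 36
f 36 37 38
f 36 38 32
f 37 29 39
f 37 39 38
f 38 39 40
f 38 40 32
f 39 29 41
f 39 41 40
f 40 41 42
f 40 42 32
f 41 29 43
f 41 43 42
f 42 43 44
f 42 44 32
f 43 29 45
f 43 45 44
f 44 45 46
f 44 46 32
f 45 29 47
f 45 47 46
f 46 47 48
f 46 48 32
f 47 29 49
f 47 49 48
f 48 49 50
f 48 50 32
f 49 29 30
f 49 30 50
f 50 30 31
f 50 31 32
f 52 51 55
f 52 55 53
f 53 55 56
f 53 56 54
f 55 51 57
f 55 57 56
f 56 57 58
f 56 58 54
f 57 51 59
f 57 59 58
f 58 59 60
f 58 60 54
f 59 51 61
f 59 61 60
f 60 61 62
f 60 62 54
f 61 51 63
f 61 63 62
f 62 63 64
f 62 64 54
f 63 51 65
f 63 65 64
f 64 65 66
f 64 66 54
f 65 51 67
f 65 67 66
f 66 67 68
f 66 68 54
f 67 51 69
f 67 69 68
f 68 69 70
f 68 70 54
f 69 51 71
f 69 71 70
f 70 71 72
f 70 72 54
f 71 51 73
f 71 73 72
f 72 73 74
f 72 74 54
f 73 51 75
f 73 75 74
f 74 75 76
f 74 76 54
f 75 51 77
f 75 77 76
f 76 77 78
f 76 78 54
f 77 51 79
f 77 79 78
f 78 79 80
f 78 80 54
f 79 51 52
f 79 52 80
f 80 52 53
f 80 53 54



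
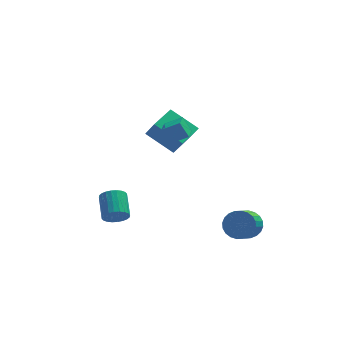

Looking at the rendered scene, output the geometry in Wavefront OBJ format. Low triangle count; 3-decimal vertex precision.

v -1.012 -1.01 3.048
v -0.08 -1.129 3.56
v -0.756 0.025 2.822
v 0.176 -0.094 3.334
v -0.576 -1.306 2.186
v 0.356 -1.425 2.698
v -0.32 -0.271 1.96
v 0.612 -0.39 2.472
v -3.628 -4.58 -0.882
v -3.264 -4.286 -1.417
v -3.309 -2.986 -0.732
v -3.672 -3.28 -0.198
v -3.525 -4.25 -1.502
v -3.57 -2.95 -0.818
v -3.802 -4.264 -1.494
v -3.846 -2.964 -0.809
v -4.052 -4.326 -1.392
v -4.096 -3.026 -0.707
v -4.237 -4.427 -1.213
v -4.282 -3.127 -0.528
v -4.33 -4.551 -0.983
v -4.375 -3.251 -0.298
v -4.316 -4.68 -0.738
v -4.36 -3.38 -0.053
v -4.197 -4.793 -0.515
v -4.242 -3.493 0.17
v -3.991 -4.874 -0.348
v -4.036 -3.574 0.337
v -3.73 -4.91 -0.262
v -3.775 -3.61 0.422
v -3.454 -4.896 -0.271
v -3.498 -3.596 0.414
v -3.204 -4.834 -0.373
v -3.248 -3.534 0.312
v -3.018 -4.733 -0.552
v -3.063 -3.433 0.133
v -2.925 -4.609 -0.782
v -2.97 -3.309 -0.097
v -2.94 -4.48 -1.027
v -2.984 -3.18 -0.342
v -3.058 -4.367 -1.25
v -3.103 -3.067 -0.565
v 3.149 -3.076 -3.065
v 3.829 -3.575 -3.315
v 3.272 -4.782 -2.425
v 2.591 -4.284 -2.175
v 3.956 -3.425 -3.033
v 3.399 -4.633 -2.143
v 3.959 -3.223 -2.756
v 3.402 -4.43 -1.866
v 3.84 -2.998 -2.526
v 3.282 -4.205 -1.636
v 3.614 -2.785 -2.378
v 3.057 -3.992 -1.488
v 3.318 -2.616 -2.334
v 2.761 -3.824 -1.444
v 2.997 -2.518 -2.402
v 2.439 -3.725 -1.512
v 2.698 -2.504 -2.571
v 2.141 -3.712 -1.681
v 2.468 -2.578 -2.815
v 1.911 -3.785 -1.925
v 2.341 -2.727 -3.097
v 1.784 -3.935 -2.207
v 2.338 -2.93 -3.374
v 1.781 -4.137 -2.484
v 2.458 -3.155 -3.604
v 1.9 -4.362 -2.714
v 2.683 -3.368 -3.752
v 2.126 -4.575 -2.862
v 2.979 -3.536 -3.796
v 2.422 -4.744 -2.906
v 3.301 -3.635 -3.728
v 2.743 -4.842 -2.838
v 3.599 -3.648 -3.559
v 3.042 -4.856 -2.669
v 0.302 1.044 0.584
v -1.103 1.91 1.604
v -0.121 1.568 -0.445
v -1.526 2.435 0.575
v 1.306 2.365 0.845
v -0.099 3.232 1.865
v 0.883 2.89 -0.184
v -0.522 3.756 0.836
f 2 4 1
f 5 2 1
f 1 4 3
f 3 5 1
f 2 8 4
f 6 2 5
f 6 8 2
f 4 8 3
f 7 5 3
f 3 8 7
f 7 6 5
f 8 6 7
f 10 9 13
f 10 13 11
f 11 13 14
f 11 14 12
f 13 9 15
f 13 15 14
f 14 15 16
f 14 16 12
f 15 9 17
f 15 17 16
f 16 17 18
f 16 18 12
f 17 9 19
f 17 19 18
f 18 19 20
f 18 20 12
f 19 9 21
f 19 21 20
f 20 21 22
f 20 22 12
f 21 9 23
f 21 23 22
f 22 23 24
f 22 24 12
f 23 9 25
f 23 25 24
f 24 25 26
f 24 26 12
f 25 9 27
f 25 27 26
f 26 27 28
f 26 28 12
f 27 9 29
f 27 29 28
f 28 29 30
f 28 30 12
f 29 9 31
f 29 31 30
f 30 31 32
f 30 32 12
f 31 9 33
f 31 33 32
f 32 33 34
f 32 34 12
f 33 9 35
f 33 35 34
f 34 35 36
f 34 36 12
f 35 9 37
f 35 37 36
f 36 37 38
f 36 38 12
f 37 9 39
f 37 39 38
f 38 39 40
f 38 40 12
f 39 9 41
f 39 41 40
f 40 41 42
f 40 42 12
f 41 9 10
f 41 10 42
f 42 10 11
f 42 11 12
f 44 43 47
f 44 47 45
f 45 47 48
f 45 48 46
f 47 43 49
f 47 49 48
f 48 49 50
f 48 50 46
f 49 43 51
f 49 51 50
f 50 51 52
f 50 52 46
f 51 43 53
f 51 53 52
f 52 53 54
f 52 54 46
f 53 43 55
f 53 55 54
f 54 55 56
f 54 56 46
f 55 43 57
f 55 57 56
f 56 57 58
f 56 58 46
f 57 43 59
f 57 59 58
f 58 59 60
f 58 60 46
f 59 43 61
f 59 61 60
f 60 61 62
f 60 62 46
f 61 43 63
f 61 63 62
f 62 63 64
f 62 64 46
f 63 43 65
f 63 65 64
f 64 65 66
f 64 66 46
f 65 43 67
f 65 67 66
f 66 67 68
f 66 68 46
f 67 43 69
f 67 69 68
f 68 69 70
f 68 70 46
f 69 43 71
f 69 71 70
f 70 71 72
f 70 72 46
f 71 43 73
f 71 73 72
f 72 73 74
f 72 74 46
f 73 43 75
f 73 75 74
f 74 75 76
f 74 76 46
f 75 43 44
f 75 44 76
f 76 44 45
f 76 45 46
f 78 80 77
f 81 78 77
f 77 80 79
f 79 81 77
f 78 84 80
f 82 78 81
f 82 84 78
f 80 84 79
f 83 81 79
f 79 84 83
f 83 82 81
f 84 82 83



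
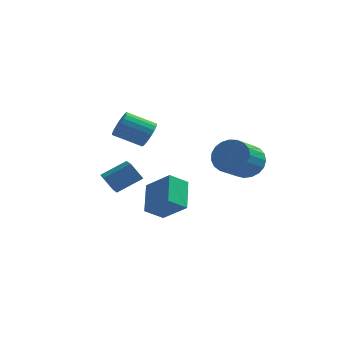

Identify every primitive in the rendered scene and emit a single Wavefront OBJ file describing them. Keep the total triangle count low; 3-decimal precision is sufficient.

v 1.381 -1.786 -2.096
v 1.086 -0.352 -1.032
v 0.104 -1.297 -3.107
v -0.19 0.137 -2.043
v 2.13 -1.157 -2.737
v 1.836 0.277 -1.673
v 0.854 -0.668 -3.748
v 0.559 0.766 -2.684
v -0.659 2.553 0.352
v -0.262 2.364 1.021
v -1.685 2.058 1.777
v -2.081 2.247 1.108
v -0.312 2.691 1.06
v -1.735 2.384 1.816
v -0.422 2.994 0.976
v -1.844 2.687 1.732
v -0.572 3.22 0.785
v -1.995 2.914 1.541
v -0.738 3.332 0.519
v -2.16 3.025 1.275
v -0.89 3.308 0.224
v -2.312 3.002 0.98
v -1.002 3.155 -0.049
v -2.424 2.848 0.707
v -1.054 2.897 -0.253
v -2.477 2.59 0.503
v -1.038 2.58 -0.352
v -2.461 2.273 0.404
v -0.957 2.258 -0.329
v -2.38 1.951 0.427
v -0.824 1.987 -0.189
v -2.247 1.681 0.568
v -0.662 1.814 0.045
v -2.085 1.508 0.801
v -0.5 1.769 0.332
v -1.923 1.463 1.088
v -0.365 1.86 0.623
v -1.788 1.553 1.379
v -0.281 2.07 0.866
v -1.704 1.764 1.622
v 4.109 2.885 -1.109
v 4.71 3.167 -0.308
v 4.213 1.737 0.569
v 3.611 1.455 -0.231
v 4.335 3.358 -0.21
v 3.837 1.928 0.667
v 3.92 3.467 -0.268
v 3.423 2.037 0.61
v 3.538 3.475 -0.47
v 3.041 2.045 0.407
v 3.255 3.382 -0.783
v 2.758 1.952 0.094
v 3.119 3.202 -1.153
v 2.622 1.772 -0.275
v 3.155 2.968 -1.514
v 2.657 1.538 -0.637
v 3.355 2.719 -1.806
v 2.857 1.289 -0.928
v 3.686 2.499 -1.977
v 3.188 1.069 -1.1
v 4.09 2.346 -1.998
v 3.592 0.916 -1.121
v 4.497 2.286 -1.865
v 3.999 0.856 -0.988
v 4.837 2.329 -1.602
v 4.339 0.899 -0.724
v 5.051 2.469 -1.253
v 4.553 1.039 -0.375
v 5.102 2.68 -0.879
v 4.605 1.25 -0.002
v 4.982 2.927 -0.545
v 4.484 1.497 0.332
v -2.418 0.683 -1.994
v -1.295 1.431 -1.232
v -2.898 1.635 -2.22
v -1.775 2.383 -1.459
v -1.825 0.757 -2.941
v -0.702 1.505 -2.18
v -2.305 1.709 -3.168
v -1.182 2.457 -2.406
f 2 4 1
f 5 2 1
f 1 4 3
f 3 5 1
f 2 8 4
f 6 2 5
f 6 8 2
f 4 8 3
f 7 5 3
f 3 8 7
f 7 6 5
f 8 6 7
f 10 9 13
f 10 13 11
f 11 13 14
f 11 14 12
f 13 9 15
f 13 15 14
f 14 15 16
f 14 16 12
f 15 9 17
f 15 17 16
f 16 17 18
f 16 18 12
f 17 9 19
f 17 19 18
f 18 19 20
f 18 20 12
f 19 9 21
f 19 21 20
f 20 21 22
f 20 22 12
f 21 9 23
f 21 23 22
f 22 23 24
f 22 24 12
f 23 9 25
f 23 25 24
f 24 25 26
f 24 26 12
f 25 9 27
f 25 27 26
f 26 27 28
f 26 28 12
f 27 9 29
f 27 29 28
f 28 29 30
f 28 30 12
f 29 9 31
f 29 31 30
f 30 31 32
f 30 32 12
f 31 9 33
f 31 33 32
f 32 33 34
f 32 34 12
f 33 9 35
f 33 35 34
f 34 35 36
f 34 36 12
f 35 9 37
f 35 37 36
f 36 37 38
f 36 38 12
f 37 9 39
f 37 39 38
f 38 39 40
f 38 40 12
f 39 9 10
f 39 10 40
f 40 10 11
f 40 11 12
f 42 41 45
f 42 45 43
f 43 45 46
f 43 46 44
f 45 41 47
f 45 47 46
f 46 47 48
f 46 48 44
f 47 41 49
f 47 49 48
f 48 49 50
f 48 50 44
f 49 41 51
f 49 51 50
f 50 51 52
f 50 52 44
f 51 41 53
f 51 53 52
f 52 53 54
f 52 54 44
f 53 41 55
f 53 55 54
f 54 55 56
f 54 56 44
f 55 41 57
f 55 57 56
f 56 57 58
f 56 58 44
f 57 41 59
f 57 59 58
f 58 59 60
f 58 60 44
f 59 41 61
f 59 61 60
f 60 61 62
f 60 62 44
f 61 41 63
f 61 63 62
f 62 63 64
f 62 64 44
f 63 41 65
f 63 65 64
f 64 65 66
f 64 66 44
f 65 41 67
f 65 67 66
f 66 67 68
f 66 68 44
f 67 41 69
f 67 69 68
f 68 69 70
f 68 70 44
f 69 41 71
f 69 71 70
f 70 71 72
f 70 72 44
f 71 41 42
f 71 42 72
f 72 42 43
f 72 43 44
f 74 76 73
f 77 74 73
f 73 76 75
f 75 77 73
f 74 80 76
f 78 74 77
f 78 80 74
f 76 80 75
f 79 77 75
f 75 80 79
f 79 78 77
f 80 78 79



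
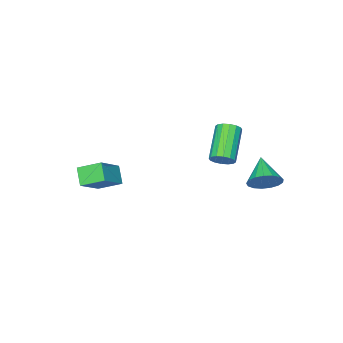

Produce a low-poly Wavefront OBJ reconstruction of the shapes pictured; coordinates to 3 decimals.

v 2.494 -3.68 0.256
v 1.847 -2.675 0.793
v 1.063 -4.043 -0.791
v 0.416 -3.038 -0.255
v 2.884 -3.022 -0.505
v 2.237 -2.017 0.031
v 1.453 -3.385 -1.553
v 0.806 -2.38 -1.016
v -2.157 1.319 1.008
v -1.744 0.839 1.101
v -3.09 -0.078 2.346
v -3.503 0.401 2.252
v -1.674 1.059 1.338
v -3.02 0.142 2.583
v -1.734 1.349 1.487
v -3.08 0.432 2.732
v -1.907 1.631 1.508
v -3.253 0.713 2.752
v -2.147 1.829 1.394
v -3.493 0.911 2.639
v -2.39 1.89 1.177
v -3.736 0.973 2.422
v -2.57 1.798 0.914
v -3.916 0.881 2.159
v -2.64 1.578 0.677
v -3.986 0.661 1.922
v -2.58 1.288 0.528
v -3.926 0.371 1.773
v -2.407 1.007 0.508
v -3.753 0.089 1.752
v -2.167 0.809 0.621
v -3.513 -0.109 1.866
v -1.924 0.747 0.838
v -3.27 -0.17 2.083
v -3.139 3.153 -0.09
v -2.68 2.505 -0.468
v -3.981 2.067 0.75
v -2.457 2.599 -0.123
v -2.39 2.82 0.229
v -2.495 3.117 0.509
v -2.748 3.422 0.651
v -3.09 3.666 0.623
v -3.444 3.793 0.432
v -3.728 3.772 0.122
v -3.877 3.61 -0.237
v -3.857 3.343 -0.562
v -3.673 3.033 -0.779
v -3.366 2.75 -0.838
v -3.008 2.559 -0.726
f 2 4 1
f 5 2 1
f 1 4 3
f 3 5 1
f 2 8 4
f 6 2 5
f 6 8 2
f 4 8 3
f 7 5 3
f 3 8 7
f 7 6 5
f 8 6 7
f 10 9 13
f 10 13 11
f 11 13 14
f 11 14 12
f 13 9 15
f 13 15 14
f 14 15 16
f 14 16 12
f 15 9 17
f 15 17 16
f 16 17 18
f 16 18 12
f 17 9 19
f 17 19 18
f 18 19 20
f 18 20 12
f 19 9 21
f 19 21 20
f 20 21 22
f 20 22 12
f 21 9 23
f 21 23 22
f 22 23 24
f 22 24 12
f 23 9 25
f 23 25 24
f 24 25 26
f 24 26 12
f 25 9 27
f 25 27 26
f 26 27 28
f 26 28 12
f 27 9 29
f 27 29 28
f 28 29 30
f 28 30 12
f 29 9 31
f 29 31 30
f 30 31 32
f 30 32 12
f 31 9 33
f 31 33 32
f 32 33 34
f 32 34 12
f 33 9 10
f 33 10 34
f 34 10 11
f 34 11 12
f 36 35 38
f 36 38 37
f 38 35 39
f 38 39 37
f 39 35 40
f 39 40 37
f 40 35 41
f 40 41 37
f 41 35 42
f 41 42 37
f 42 35 43
f 42 43 37
f 43 35 44
f 43 44 37
f 44 35 45
f 44 45 37
f 45 35 46
f 45 46 37
f 46 35 47
f 46 47 37
f 47 35 48
f 47 48 37
f 48 35 49
f 48 49 37
f 49 35 36
f 49 36 37



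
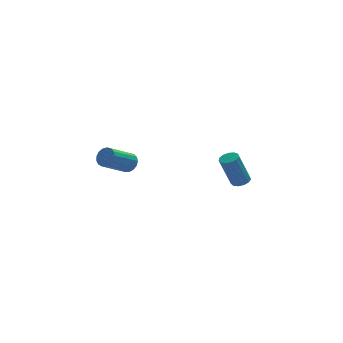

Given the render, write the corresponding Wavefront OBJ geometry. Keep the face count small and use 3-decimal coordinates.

v 3.853 0.114 -2.681
v 4.406 0.214 -2.47
v 3.659 0.107 -0.467
v 3.107 0.006 -0.679
v 4.261 0.518 -2.507
v 3.515 0.41 -0.505
v 3.988 0.693 -2.6
v 3.241 0.585 -0.598
v 3.671 0.684 -2.719
v 2.924 0.577 -0.716
v 3.412 0.494 -2.825
v 2.666 0.387 -0.823
v 3.294 0.184 -2.886
v 2.547 0.076 -0.884
v 3.353 -0.149 -2.882
v 2.606 -0.257 -0.879
v 3.571 -0.399 -2.814
v 2.824 -0.506 -0.812
v 3.878 -0.485 -2.704
v 3.132 -0.593 -0.702
v 4.178 -0.382 -2.587
v 3.431 -0.489 -0.584
v 4.375 -0.121 -2.5
v 3.628 -0.229 -0.497
v -2.99 -2.069 0.691
v -2.562 -2.236 1.165
v -3.961 -2.998 2.162
v -4.39 -2.831 1.689
v -2.659 -1.948 1.249
v -4.058 -2.709 2.246
v -2.832 -1.687 1.205
v -4.231 -2.449 2.203
v -3.041 -1.514 1.044
v -4.441 -2.275 2.042
v -3.238 -1.468 0.802
v -4.638 -2.229 1.8
v -3.379 -1.56 0.534
v -4.779 -2.321 1.532
v -3.431 -1.768 0.303
v -4.83 -2.53 1.3
v -3.381 -2.046 0.16
v -4.781 -2.807 1.158
v -3.242 -2.329 0.139
v -4.642 -3.09 1.137
v -3.046 -2.552 0.245
v -4.445 -3.314 1.242
v -2.836 -2.665 0.452
v -4.236 -3.427 1.45
v -2.662 -2.641 0.715
v -4.062 -3.403 1.713
v -2.563 -2.487 0.972
v -3.963 -3.248 1.97
f 2 1 5
f 2 5 3
f 3 5 6
f 3 6 4
f 5 1 7
f 5 7 6
f 6 7 8
f 6 8 4
f 7 1 9
f 7 9 8
f 8 9 10
f 8 10 4
f 9 1 11
f 9 11 10
f 10 11 12
f 10 12 4
f 11 1 13
f 11 13 12
f 12 13 14
f 12 14 4
f 13 1 15
f 13 15 14
f 14 15 16
f 14 16 4
f 15 1 17
f 15 17 16
f 16 17 18
f 16 18 4
f 17 1 19
f 17 19 18
f 18 19 20
f 18 20 4
f 19 1 21
f 19 21 20
f 20 21 22
f 20 22 4
f 21 1 23
f 21 23 22
f 22 23 24
f 22 24 4
f 23 1 2
f 23 2 24
f 24 2 3
f 24 3 4
f 26 25 29
f 26 29 27
f 27 29 30
f 27 30 28
f 29 25 31
f 29 31 30
f 30 31 32
f 30 32 28
f 31 25 33
f 31 33 32
f 32 33 34
f 32 34 28
f 33 25 35
f 33 35 34
f 34 35 36
f 34 36 28
f 35 25 37
f 35 37 36
f 36 37 38
f 36 38 28
f 37 25 39
f 37 39 38
f 38 39 40
f 38 40 28
f 39 25 41
f 39 41 40
f 40 41 42
f 40 42 28
f 41 25 43
f 41 43 42
f 42 43 44
f 42 44 28
f 43 25 45
f 43 45 44
f 44 45 46
f 44 46 28
f 45 25 47
f 45 47 46
f 46 47 48
f 46 48 28
f 47 25 49
f 47 49 48
f 48 49 50
f 48 50 28
f 49 25 51
f 49 51 50
f 50 51 52
f 50 52 28
f 51 25 26
f 51 26 52
f 52 26 27
f 52 27 28



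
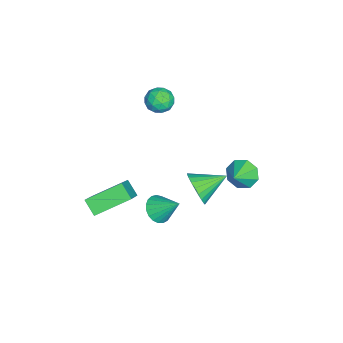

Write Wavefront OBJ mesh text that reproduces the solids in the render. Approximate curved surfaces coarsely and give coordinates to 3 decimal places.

v 3.552 0.531 -1.574
v 4.264 0.645 -1.92
v 3.868 1.609 -0.566
v 4.071 0.858 -2.087
v 3.788 1.015 -2.166
v 3.464 1.087 -2.142
v 3.156 1.063 -2.02
v 2.916 0.948 -1.821
v 2.786 0.76 -1.579
v 2.788 0.532 -1.337
v 2.923 0.304 -1.135
v 3.166 0.116 -1.009
v 3.477 -0.001 -0.981
v 3.8 -0.026 -1.056
v 4.08 0.045 -1.22
v 4.269 0.2 -1.445
v 4.335 0.413 -1.693
v 3.635 2.348 0.528
v 3.922 2.826 -0.24
v 2.905 3.692 1.092
v 3.595 2.696 -0.355
v 3.273 2.513 -0.334
v 3.006 2.305 -0.183
v 2.835 2.103 0.077
v 2.786 1.939 0.406
v 2.866 1.837 0.753
v 3.063 1.812 1.066
v 3.347 1.87 1.297
v 3.675 2 1.411
v 3.996 2.183 1.391
v 4.263 2.391 1.24
v 4.434 2.592 0.98
v 4.483 2.757 0.651
v 4.403 2.859 0.304
v 4.206 2.883 -0.009
v -0.201 3.969 -1.91
v 0.232 3.806 -2.658
v 0.841 3.711 -1.25
v 0.274 4.452 -2.472
v 0.038 4.815 -1.956
v -0.338 4.683 -1.413
v -0.634 4.133 -1.161
v -0.676 3.487 -1.348
v -0.44 3.124 -1.863
v -0.064 3.256 -2.406
v 1.985 -2.701 -4.169
v 1.455 -3.288 -3.54
v 1.181 -1.025 -3.28
v 0.652 -1.612 -2.652
v 3.468 -2.668 -2.888
v 2.939 -3.255 -2.26
v 2.665 -0.992 -2
v 2.135 -1.579 -1.371
v -2.656 -0.462 1.213
v -2.212 -0.608 0.539
v -3.748 -0.872 0.581
v -3.304 -1.018 -0.093
v -3.205 -1.487 0.573
v -2.53 -1.233 0.964
v -3.43 -0.247 0.156
v -2.755 0.007 0.547
v -2.69 -0.475 -0.114
v -2.551 -1.241 0.144
v -3.409 -0.239 0.976
v -3.27 -1.005 1.234
v -2.338 -0.499 0.931
v -3.622 -0.981 0.189
v -3.564 -1.256 0.58
v -3.303 -1.342 0.184
v -2.525 -0.866 1.181
v -2.264 -0.952 0.785
v -2.848 -1.469 0.805
v -3.696 -0.528 0.335
v -3.435 -0.614 -0.061
v -2.657 -0.138 0.936
v -2.396 -0.224 0.54
v -3.112 -0.011 0.315
v -2.358 -0.507 0.151
v -3 -0.748 -0.22
v -3.074 -0.295 -0.073
v -2.677 -0.146 0.156
v -2.276 -0.957 0.303
v -2.919 -1.198 -0.068
v -2.86 -1.474 0.323
v -2.464 -1.324 0.553
v -2.558 -0.879 -0.081
v -3.041 -0.282 1.188
v -3.684 -0.523 0.817
v -3.496 -0.156 0.567
v -3.1 -0.006 0.797
v -2.96 -0.732 1.34
v -3.602 -0.973 0.969
v -3.283 -1.334 0.964
v -2.886 -1.185 1.193
v -3.402 -0.601 1.201
f 2 1 4
f 2 4 3
f 4 1 5
f 4 5 3
f 5 1 6
f 5 6 3
f 6 1 7
f 6 7 3
f 7 1 8
f 7 8 3
f 8 1 9
f 8 9 3
f 9 1 10
f 9 10 3
f 10 1 11
f 10 11 3
f 11 1 12
f 11 12 3
f 12 1 13
f 12 13 3
f 13 1 14
f 13 14 3
f 14 1 15
f 14 15 3
f 15 1 16
f 15 16 3
f 16 1 17
f 16 17 3
f 17 1 2
f 17 2 3
f 19 18 21
f 19 21 20
f 21 18 22
f 21 22 20
f 22 18 23
f 22 23 20
f 23 18 24
f 23 24 20
f 24 18 25
f 24 25 20
f 25 18 26
f 25 26 20
f 26 18 27
f 26 27 20
f 27 18 28
f 27 28 20
f 28 18 29
f 28 29 20
f 29 18 30
f 29 30 20
f 30 18 31
f 30 31 20
f 31 18 32
f 31 32 20
f 32 18 33
f 32 33 20
f 33 18 34
f 33 34 20
f 34 18 35
f 34 35 20
f 35 18 19
f 35 19 20
f 37 36 39
f 37 39 38
f 39 36 40
f 39 40 38
f 40 36 41
f 40 41 38
f 41 36 42
f 41 42 38
f 42 36 43
f 42 43 38
f 43 36 44
f 43 44 38
f 44 36 45
f 44 45 38
f 45 36 37
f 45 37 38
f 47 49 46
f 50 47 46
f 46 49 48
f 48 50 46
f 47 53 49
f 51 47 50
f 51 53 47
f 49 53 48
f 52 50 48
f 48 53 52
f 52 51 50
f 53 51 52
f 54 91 70
f 91 65 94
f 70 94 59
f 91 94 70
f 54 70 66
f 70 59 71
f 66 71 55
f 70 71 66
f 54 66 75
f 66 55 76
f 75 76 61
f 66 76 75
f 54 75 87
f 75 61 90
f 87 90 64
f 75 90 87
f 54 87 91
f 87 64 95
f 91 95 65
f 87 95 91
f 55 71 82
f 71 59 85
f 82 85 63
f 71 85 82
f 59 94 72
f 94 65 93
f 72 93 58
f 94 93 72
f 65 95 92
f 95 64 88
f 92 88 56
f 95 88 92
f 64 90 89
f 90 61 77
f 89 77 60
f 90 77 89
f 61 76 81
f 76 55 78
f 81 78 62
f 76 78 81
f 57 83 69
f 83 63 84
f 69 84 58
f 83 84 69
f 57 69 67
f 69 58 68
f 67 68 56
f 69 68 67
f 57 67 74
f 67 56 73
f 74 73 60
f 67 73 74
f 57 74 79
f 74 60 80
f 79 80 62
f 74 80 79
f 57 79 83
f 79 62 86
f 83 86 63
f 79 86 83
f 58 84 72
f 84 63 85
f 72 85 59
f 84 85 72
f 56 68 92
f 68 58 93
f 92 93 65
f 68 93 92
f 60 73 89
f 73 56 88
f 89 88 64
f 73 88 89
f 62 80 81
f 80 60 77
f 81 77 61
f 80 77 81
f 63 86 82
f 86 62 78
f 82 78 55
f 86 78 82



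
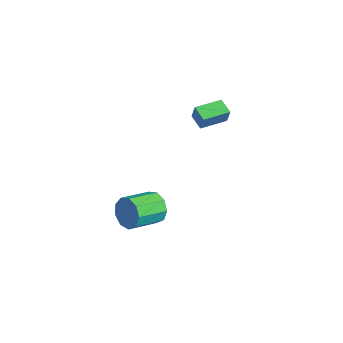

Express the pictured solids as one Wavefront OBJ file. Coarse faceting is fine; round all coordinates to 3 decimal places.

v 4.036 -2.577 0.591
v 4.542 -2.307 1.482
v 4.27 -4.232 2.221
v 3.764 -4.503 1.329
v 3.831 -2.18 1.552
v 3.559 -4.105 2.29
v 3.217 -2.239 1.172
v 2.945 -4.164 1.91
v 2.985 -2.456 0.52
v 2.713 -4.381 1.258
v 3.246 -2.73 -0.099
v 2.974 -4.655 0.64
v 3.876 -2.933 -0.395
v 3.604 -4.858 0.344
v 4.581 -2.969 -0.23
v 4.309 -4.894 0.509
v 5.031 -2.822 0.319
v 4.759 -4.747 1.058
v 5.016 -2.561 0.995
v 4.744 -4.486 1.734
v 1.469 3.003 3.293
v 1.692 3.028 4.299
v 1.967 4.726 3.14
v 2.19 4.751 4.145
v 2.49 2.689 3.075
v 2.713 2.714 4.08
v 2.988 4.412 2.921
v 3.211 4.437 3.927
f 2 1 5
f 2 5 3
f 3 5 6
f 3 6 4
f 5 1 7
f 5 7 6
f 6 7 8
f 6 8 4
f 7 1 9
f 7 9 8
f 8 9 10
f 8 10 4
f 9 1 11
f 9 11 10
f 10 11 12
f 10 12 4
f 11 1 13
f 11 13 12
f 12 13 14
f 12 14 4
f 13 1 15
f 13 15 14
f 14 15 16
f 14 16 4
f 15 1 17
f 15 17 16
f 16 17 18
f 16 18 4
f 17 1 19
f 17 19 18
f 18 19 20
f 18 20 4
f 19 1 2
f 19 2 20
f 20 2 3
f 20 3 4
f 22 24 21
f 25 22 21
f 21 24 23
f 23 25 21
f 22 28 24
f 26 22 25
f 26 28 22
f 24 28 23
f 27 25 23
f 23 28 27
f 27 26 25
f 28 26 27



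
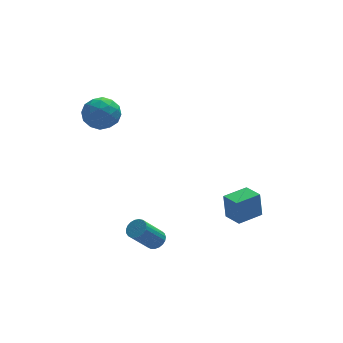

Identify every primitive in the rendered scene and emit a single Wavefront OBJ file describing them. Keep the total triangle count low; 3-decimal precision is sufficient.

v -2.126 -3.727 -3.308
v -1.577 -3.967 -2.966
v -2.785 -4.453 -1.37
v -3.334 -4.213 -1.712
v -1.582 -3.691 -2.886
v -2.79 -4.178 -1.289
v -1.681 -3.422 -2.878
v -2.888 -3.908 -1.282
v -1.857 -3.206 -2.945
v -3.064 -3.692 -1.349
v -2.079 -3.079 -3.075
v -3.287 -3.565 -1.479
v -2.31 -3.065 -3.245
v -3.517 -3.551 -1.649
v -2.508 -3.165 -3.426
v -3.716 -3.651 -1.83
v -2.641 -3.362 -3.587
v -3.849 -3.848 -1.99
v -2.685 -3.622 -3.699
v -3.893 -4.109 -2.103
v -2.632 -3.901 -3.744
v -3.84 -4.387 -2.148
v -2.492 -4.149 -3.713
v -3.699 -4.635 -2.117
v -2.288 -4.324 -3.613
v -3.496 -4.811 -2.016
v -2.056 -4.396 -3.459
v -3.264 -4.883 -1.863
v -1.837 -4.353 -3.28
v -3.045 -4.839 -1.684
v -1.667 -4.201 -3.105
v -2.875 -4.687 -1.509
v -4.095 3.866 3.54
v -3.154 3.378 2.895
v -4.706 2.022 4.045
v -3.765 1.534 3.4
v -3.54 2.163 4.445
v -3.162 3.302 4.133
v -4.698 2.098 2.807
v -4.32 3.237 2.495
v -3.527 2.285 2.442
v -2.811 2.325 3.454
v -5.049 3.075 3.486
v -4.333 3.115 4.498
v -3.571 3.784 3.173
v -4.289 1.616 3.767
v -4.157 1.986 4.381
v -3.604 1.699 4.002
v -3.575 3.74 3.901
v -3.023 3.453 3.522
v -3.249 2.738 4.433
v -4.837 1.947 3.418
v -4.285 1.66 3.039
v -4.256 3.701 2.938
v -3.703 3.414 2.559
v -4.611 2.662 2.507
v -3.237 2.854 2.527
v -3.596 1.77 2.824
v -4.145 2.102 2.476
v -3.922 2.772 2.292
v -2.816 2.878 3.123
v -3.176 1.794 3.42
v -3.043 2.164 4.034
v -2.821 2.834 3.851
v -3.036 2.236 2.856
v -4.684 3.606 3.52
v -5.044 2.522 3.817
v -5.039 2.566 3.089
v -4.817 3.236 2.906
v -4.264 3.63 4.116
v -4.623 2.546 4.413
v -3.938 2.628 4.648
v -3.715 3.298 4.464
v -4.824 3.164 4.084
v 3.112 -2.556 -3.734
v 2.999 -2.372 -2.038
v 2.621 -1.363 -3.896
v 2.508 -1.179 -2.2
v 4.692 -1.901 -3.7
v 4.579 -1.717 -2.004
v 4.201 -0.708 -3.862
v 4.088 -0.524 -2.166
f 2 1 5
f 2 5 3
f 3 5 6
f 3 6 4
f 5 1 7
f 5 7 6
f 6 7 8
f 6 8 4
f 7 1 9
f 7 9 8
f 8 9 10
f 8 10 4
f 9 1 11
f 9 11 10
f 10 11 12
f 10 12 4
f 11 1 13
f 11 13 12
f 12 13 14
f 12 14 4
f 13 1 15
f 13 15 14
f 14 15 16
f 14 16 4
f 15 1 17
f 15 17 16
f 16 17 18
f 16 18 4
f 17 1 19
f 17 19 18
f 18 19 20
f 18 20 4
f 19 1 21
f 19 21 20
f 20 21 22
f 20 22 4
f 21 1 23
f 21 23 22
f 22 23 24
f 22 24 4
f 23 1 25
f 23 25 24
f 24 25 26
f 24 26 4
f 25 1 27
f 25 27 26
f 26 27 28
f 26 28 4
f 27 1 29
f 27 29 28
f 28 29 30
f 28 30 4
f 29 1 31
f 29 31 30
f 30 31 32
f 30 32 4
f 31 1 2
f 31 2 32
f 32 2 3
f 32 3 4
f 33 70 49
f 70 44 73
f 49 73 38
f 70 73 49
f 33 49 45
f 49 38 50
f 45 50 34
f 49 50 45
f 33 45 54
f 45 34 55
f 54 55 40
f 45 55 54
f 33 54 66
f 54 40 69
f 66 69 43
f 54 69 66
f 33 66 70
f 66 43 74
f 70 74 44
f 66 74 70
f 34 50 61
f 50 38 64
f 61 64 42
f 50 64 61
f 38 73 51
f 73 44 72
f 51 72 37
f 73 72 51
f 44 74 71
f 74 43 67
f 71 67 35
f 74 67 71
f 43 69 68
f 69 40 56
f 68 56 39
f 69 56 68
f 40 55 60
f 55 34 57
f 60 57 41
f 55 57 60
f 36 62 48
f 62 42 63
f 48 63 37
f 62 63 48
f 36 48 46
f 48 37 47
f 46 47 35
f 48 47 46
f 36 46 53
f 46 35 52
f 53 52 39
f 46 52 53
f 36 53 58
f 53 39 59
f 58 59 41
f 53 59 58
f 36 58 62
f 58 41 65
f 62 65 42
f 58 65 62
f 37 63 51
f 63 42 64
f 51 64 38
f 63 64 51
f 35 47 71
f 47 37 72
f 71 72 44
f 47 72 71
f 39 52 68
f 52 35 67
f 68 67 43
f 52 67 68
f 41 59 60
f 59 39 56
f 60 56 40
f 59 56 60
f 42 65 61
f 65 41 57
f 61 57 34
f 65 57 61
f 76 78 75
f 79 76 75
f 75 78 77
f 77 79 75
f 76 82 78
f 80 76 79
f 80 82 76
f 78 82 77
f 81 79 77
f 77 82 81
f 81 80 79
f 82 80 81



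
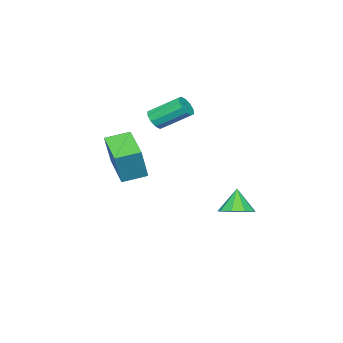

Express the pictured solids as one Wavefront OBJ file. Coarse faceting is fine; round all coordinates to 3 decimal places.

v 0.57 -1.517 1.529
v 1.049 -1.574 1.917
v 0.41 -0.26 2.899
v -0.07 -0.203 2.511
v 1.147 -1.322 1.645
v 0.508 -0.009 2.627
v 1.024 -1.145 1.328
v 0.385 0.168 2.31
v 0.727 -1.11 1.088
v 0.088 0.203 2.07
v 0.37 -1.23 1.016
v -0.269 0.083 1.998
v 0.09 -1.46 1.141
v -0.549 -0.146 2.123
v -0.008 -1.711 1.413
v -0.647 -0.398 2.395
v 0.115 -1.888 1.73
v -0.524 -0.575 2.712
v 0.412 -1.923 1.97
v -0.227 -0.61 2.952
v 0.769 -1.803 2.042
v 0.13 -0.49 3.024
v -1.289 1.825 -4.197
v -0.494 1.469 -3.971
v -1.791 1.475 -2.983
v -0.513 2.062 -3.808
v -0.895 2.545 -3.827
v -1.462 2.69 -4.019
v -1.947 2.431 -4.295
v -2.125 1.888 -4.525
v -1.911 1.316 -4.601
v -1.407 0.982 -4.489
v -0.847 1.042 -4.24
v 2.129 -1.361 -0.178
v 2.737 -1.251 1.513
v 3.285 0.175 -0.693
v 3.892 0.285 0.997
v 3.048 -2.145 -0.457
v 3.655 -2.035 1.233
v 4.203 -0.609 -0.973
v 4.811 -0.499 0.718
f 2 1 5
f 2 5 3
f 3 5 6
f 3 6 4
f 5 1 7
f 5 7 6
f 6 7 8
f 6 8 4
f 7 1 9
f 7 9 8
f 8 9 10
f 8 10 4
f 9 1 11
f 9 11 10
f 10 11 12
f 10 12 4
f 11 1 13
f 11 13 12
f 12 13 14
f 12 14 4
f 13 1 15
f 13 15 14
f 14 15 16
f 14 16 4
f 15 1 17
f 15 17 16
f 16 17 18
f 16 18 4
f 17 1 19
f 17 19 18
f 18 19 20
f 18 20 4
f 19 1 21
f 19 21 20
f 20 21 22
f 20 22 4
f 21 1 2
f 21 2 22
f 22 2 3
f 22 3 4
f 24 23 26
f 24 26 25
f 26 23 27
f 26 27 25
f 27 23 28
f 27 28 25
f 28 23 29
f 28 29 25
f 29 23 30
f 29 30 25
f 30 23 31
f 30 31 25
f 31 23 32
f 31 32 25
f 32 23 33
f 32 33 25
f 33 23 24
f 33 24 25
f 35 37 34
f 38 35 34
f 34 37 36
f 36 38 34
f 35 41 37
f 39 35 38
f 39 41 35
f 37 41 36
f 40 38 36
f 36 41 40
f 40 39 38
f 41 39 40



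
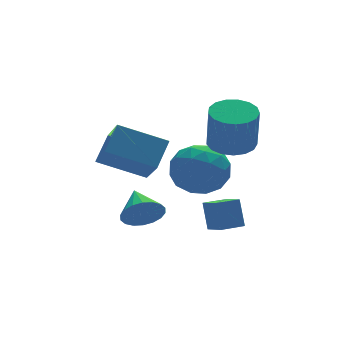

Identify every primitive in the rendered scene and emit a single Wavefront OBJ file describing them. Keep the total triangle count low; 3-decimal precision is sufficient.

v 3.108 -3.164 1.533
v 4.005 -3.228 1.581
v 3.888 -3.56 3.296
v 2.992 -3.496 3.247
v 3.927 -2.811 1.657
v 3.81 -3.143 3.371
v 3.661 -2.475 1.704
v 3.545 -2.807 3.418
v 3.269 -2.297 1.712
v 3.153 -2.629 3.426
v 2.84 -2.317 1.678
v 2.724 -2.649 3.393
v 2.473 -2.532 1.612
v 2.356 -2.864 3.326
v 2.251 -2.891 1.527
v 2.134 -3.223 3.242
v 2.225 -3.313 1.444
v 2.109 -3.645 3.158
v 2.402 -3.701 1.381
v 2.285 -4.033 3.095
v 2.741 -3.966 1.353
v 2.624 -4.297 3.067
v 3.163 -4.047 1.366
v 3.047 -4.378 3.08
v 3.574 -3.926 1.417
v 3.457 -4.257 3.131
v 3.877 -3.63 1.495
v 3.761 -3.962 3.209
v 1.569 -2.131 1.026
v 2.152 -1.71 0.093
v 1.928 -3.91 0.447
v 2.511 -3.489 -0.486
v 2.959 -3.361 0.596
v 2.737 -2.261 0.953
v 1.343 -3.359 -0.413
v 1.121 -2.259 -0.056
v 2.012 -2.469 -0.796
v 3.011 -2.47 -0.173
v 1.069 -3.15 0.713
v 2.068 -3.151 1.336
v 1.829 -1.764 0.61
v 2.251 -3.856 -0.07
v 2.515 -3.78 0.565
v 2.857 -3.533 0.017
v 2.173 -2.088 1.116
v 2.515 -1.841 0.568
v 2.99 -2.811 0.863
v 1.565 -3.779 -0.028
v 1.907 -3.532 -0.576
v 1.223 -2.087 0.523
v 1.565 -1.84 -0.025
v 1.09 -2.809 -0.323
v 2.089 -1.963 -0.461
v 2.3 -3.008 -0.801
v 1.614 -2.932 -0.759
v 1.483 -2.286 -0.548
v 2.676 -1.963 -0.094
v 2.888 -3.009 -0.434
v 3.151 -2.934 0.201
v 3.02 -2.287 0.412
v 2.594 -2.409 -0.617
v 1.192 -2.611 0.974
v 1.404 -3.657 0.634
v 1.06 -3.333 0.128
v 0.929 -2.686 0.339
v 1.78 -2.612 1.341
v 1.991 -3.657 1.001
v 2.597 -3.334 1.088
v 2.466 -2.688 1.299
v 1.486 -3.211 1.157
v 0.218 -2.256 0.029
v -0.019 -3.567 1.21
v -1.323 -1.315 0.763
v -1.561 -2.625 1.944
v 1.001 -1.635 0.876
v 0.763 -2.945 2.057
v -0.541 -0.693 1.61
v -0.778 -2.004 2.791
v -0.774 -3.977 -0.673
v -0.258 -4.309 -0.144
v -0.526 -2.783 -0.167
v -0.047 -4.233 -0.426
v 0.021 -4.107 -0.757
v -0.069 -3.955 -1.071
v -0.298 -3.807 -1.306
v -0.622 -3.693 -1.417
v -0.976 -3.635 -1.379
v -1.29 -3.645 -1.203
v -1.501 -3.72 -0.921
v -1.569 -3.847 -0.59
v -1.479 -3.999 -0.276
v -1.25 -4.147 -0.04
v -0.926 -4.261 0.07
v -0.572 -4.318 0.033
v 2.026 -4.436 -1.977
v 2.09 -3.92 -0.907
v 1.973 -3.544 -2.404
v 2.037 -3.028 -1.334
v 2.983 -4.412 -2.046
v 3.047 -3.896 -0.976
v 2.93 -3.52 -2.473
v 2.994 -3.004 -1.403
f 2 1 5
f 2 5 3
f 3 5 6
f 3 6 4
f 5 1 7
f 5 7 6
f 6 7 8
f 6 8 4
f 7 1 9
f 7 9 8
f 8 9 10
f 8 10 4
f 9 1 11
f 9 11 10
f 10 11 12
f 10 12 4
f 11 1 13
f 11 13 12
f 12 13 14
f 12 14 4
f 13 1 15
f 13 15 14
f 14 15 16
f 14 16 4
f 15 1 17
f 15 17 16
f 16 17 18
f 16 18 4
f 17 1 19
f 17 19 18
f 18 19 20
f 18 20 4
f 19 1 21
f 19 21 20
f 20 21 22
f 20 22 4
f 21 1 23
f 21 23 22
f 22 23 24
f 22 24 4
f 23 1 25
f 23 25 24
f 24 25 26
f 24 26 4
f 25 1 27
f 25 27 26
f 26 27 28
f 26 28 4
f 27 1 2
f 27 2 28
f 28 2 3
f 28 3 4
f 29 66 45
f 66 40 69
f 45 69 34
f 66 69 45
f 29 45 41
f 45 34 46
f 41 46 30
f 45 46 41
f 29 41 50
f 41 30 51
f 50 51 36
f 41 51 50
f 29 50 62
f 50 36 65
f 62 65 39
f 50 65 62
f 29 62 66
f 62 39 70
f 66 70 40
f 62 70 66
f 30 46 57
f 46 34 60
f 57 60 38
f 46 60 57
f 34 69 47
f 69 40 68
f 47 68 33
f 69 68 47
f 40 70 67
f 70 39 63
f 67 63 31
f 70 63 67
f 39 65 64
f 65 36 52
f 64 52 35
f 65 52 64
f 36 51 56
f 51 30 53
f 56 53 37
f 51 53 56
f 32 58 44
f 58 38 59
f 44 59 33
f 58 59 44
f 32 44 42
f 44 33 43
f 42 43 31
f 44 43 42
f 32 42 49
f 42 31 48
f 49 48 35
f 42 48 49
f 32 49 54
f 49 35 55
f 54 55 37
f 49 55 54
f 32 54 58
f 54 37 61
f 58 61 38
f 54 61 58
f 33 59 47
f 59 38 60
f 47 60 34
f 59 60 47
f 31 43 67
f 43 33 68
f 67 68 40
f 43 68 67
f 35 48 64
f 48 31 63
f 64 63 39
f 48 63 64
f 37 55 56
f 55 35 52
f 56 52 36
f 55 52 56
f 38 61 57
f 61 37 53
f 57 53 30
f 61 53 57
f 72 74 71
f 75 72 71
f 71 74 73
f 73 75 71
f 72 78 74
f 76 72 75
f 76 78 72
f 74 78 73
f 77 75 73
f 73 78 77
f 77 76 75
f 78 76 77
f 80 79 82
f 80 82 81
f 82 79 83
f 82 83 81
f 83 79 84
f 83 84 81
f 84 79 85
f 84 85 81
f 85 79 86
f 85 86 81
f 86 79 87
f 86 87 81
f 87 79 88
f 87 88 81
f 88 79 89
f 88 89 81
f 89 79 90
f 89 90 81
f 90 79 91
f 90 91 81
f 91 79 92
f 91 92 81
f 92 79 93
f 92 93 81
f 93 79 94
f 93 94 81
f 94 79 80
f 94 80 81
f 96 98 95
f 99 96 95
f 95 98 97
f 97 99 95
f 96 102 98
f 100 96 99
f 100 102 96
f 98 102 97
f 101 99 97
f 97 102 101
f 101 100 99
f 102 100 101

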